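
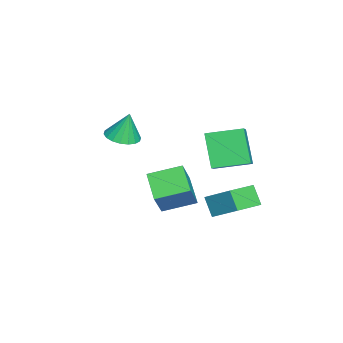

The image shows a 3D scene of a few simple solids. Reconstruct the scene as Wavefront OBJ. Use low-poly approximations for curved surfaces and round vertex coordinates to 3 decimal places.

v -1.077 -0.438 -1.443
v -2.331 -1.035 -0.668
v -1.523 1.102 -0.978
v -2.777 0.506 -0.203
v -0.163 -0.586 -0.077
v -1.417 -1.182 0.698
v -0.609 0.955 0.388
v -1.863 0.358 1.163
v -3.694 -2.781 1.66
v -3.219 -2.067 1.51
v -3.746 -2.439 3.12
v -3.582 -1.94 1.467
v -3.967 -1.979 1.463
v -4.298 -2.177 1.497
v -4.509 -2.494 1.564
v -4.559 -2.869 1.649
v -4.437 -3.226 1.737
v -4.168 -3.494 1.81
v -3.805 -3.622 1.853
v -3.42 -3.583 1.858
v -3.089 -3.385 1.823
v -2.878 -3.067 1.757
v -2.828 -2.693 1.671
v -2.95 -2.336 1.583
v -0.072 2.071 2.264
v -1.029 1.596 3.799
v -0.382 3.713 2.579
v -1.339 3.238 4.114
v 1.019 2.142 2.966
v 0.062 1.667 4.501
v 0.709 3.784 3.281
v -0.248 3.309 4.816
v -3.494 2.515 -2.616
v -4.032 2.066 -1.704
v -2.861 3.77 -1.624
v -3.399 3.321 -0.712
v -2.241 1.639 -2.308
v -2.779 1.19 -1.396
v -1.608 2.894 -1.316
v -2.146 2.445 -0.404
f 2 4 1
f 5 2 1
f 1 4 3
f 3 5 1
f 2 8 4
f 6 2 5
f 6 8 2
f 4 8 3
f 7 5 3
f 3 8 7
f 7 6 5
f 8 6 7
f 10 9 12
f 10 12 11
f 12 9 13
f 12 13 11
f 13 9 14
f 13 14 11
f 14 9 15
f 14 15 11
f 15 9 16
f 15 16 11
f 16 9 17
f 16 17 11
f 17 9 18
f 17 18 11
f 18 9 19
f 18 19 11
f 19 9 20
f 19 20 11
f 20 9 21
f 20 21 11
f 21 9 22
f 21 22 11
f 22 9 23
f 22 23 11
f 23 9 24
f 23 24 11
f 24 9 10
f 24 10 11
f 26 28 25
f 29 26 25
f 25 28 27
f 27 29 25
f 26 32 28
f 30 26 29
f 30 32 26
f 28 32 27
f 31 29 27
f 27 32 31
f 31 30 29
f 32 30 31
f 34 36 33
f 37 34 33
f 33 36 35
f 35 37 33
f 34 40 36
f 38 34 37
f 38 40 34
f 36 40 35
f 39 37 35
f 35 40 39
f 39 38 37
f 40 38 39



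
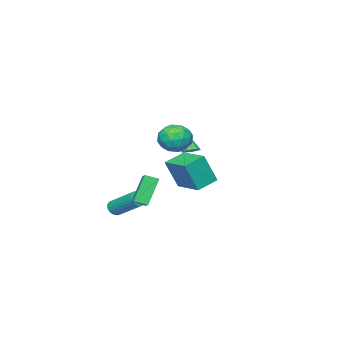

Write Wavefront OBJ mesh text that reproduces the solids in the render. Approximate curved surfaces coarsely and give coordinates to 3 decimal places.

v 1.241 -0.658 -1.215
v 1.721 -1.243 -0.957
v 2.305 0.506 -0.555
v 2.786 -0.079 -0.297
v 2.174 -0.601 -2.823
v 2.655 -1.186 -2.565
v 3.239 0.563 -2.163
v 3.719 -0.022 -1.905
v 1.936 2.805 0.11
v 2.481 2.382 1.816
v 2.411 4.6 0.404
v 2.956 4.177 2.11
v 3.124 2.563 -0.33
v 3.669 2.14 1.376
v 3.599 4.358 -0.036
v 4.144 3.935 1.67
v -3.101 -2.064 -0.498
v -2.566 -2.16 -0.417
v -3.379 -2.636 0.658
v -2.613 -1.904 -0.302
v -2.791 -1.691 -0.239
v -3.052 -1.578 -0.246
v -3.326 -1.595 -0.321
v -3.54 -1.738 -0.443
v -3.636 -1.968 -0.58
v -3.589 -2.224 -0.695
v -3.411 -2.437 -0.757
v -3.15 -2.55 -0.751
v -2.876 -2.533 -0.676
v -2.662 -2.391 -0.554
v 0.975 -4.02 -4.236
v 1.497 -4.09 -4.117
v 1.467 -2.371 -2.964
v 0.945 -2.3 -3.084
v 1.51 -3.973 -4.292
v 1.48 -2.254 -3.139
v 1.442 -3.863 -4.458
v 1.412 -2.144 -3.305
v 1.303 -3.777 -4.59
v 1.273 -2.058 -3.437
v 1.114 -3.727 -4.669
v 1.083 -2.008 -3.516
v 0.904 -3.722 -4.682
v 0.873 -2.003 -3.529
v 0.704 -3.763 -4.627
v 0.674 -2.044 -3.474
v 0.546 -3.842 -4.512
v 0.516 -2.123 -3.359
v 0.453 -3.949 -4.356
v 0.423 -2.23 -3.203
v 0.44 -4.066 -4.181
v 0.41 -2.347 -3.028
v 0.508 -4.176 -4.015
v 0.478 -2.457 -2.862
v 0.647 -4.262 -3.883
v 0.617 -2.543 -2.73
v 0.837 -4.312 -3.804
v 0.806 -2.593 -2.651
v 1.047 -4.317 -3.791
v 1.016 -2.598 -2.638
v 1.246 -4.276 -3.846
v 1.216 -2.557 -2.693
v 1.404 -4.197 -3.961
v 1.374 -2.478 -2.808
v 3.434 3.605 3.905
v 4.401 3.564 3.897
v 3.379 2.536 2.763
v 4.346 2.495 2.755
v 3.854 2.149 3.512
v 3.888 2.809 4.218
v 3.892 3.291 2.442
v 3.926 3.951 3.148
v 4.684 3.37 2.992
v 4.66 2.664 3.654
v 3.12 3.436 3.006
v 3.096 2.73 3.668
v 3.922 3.678 4.001
v 3.858 2.422 2.659
v 3.568 2.218 3.104
v 4.137 2.194 3.099
v 3.621 3.235 4.19
v 4.189 3.211 4.185
v 3.867 2.379 3.959
v 3.591 2.889 2.475
v 4.159 2.865 2.47
v 3.643 3.906 3.561
v 4.212 3.882 3.556
v 3.913 3.721 2.701
v 4.657 3.54 3.465
v 4.624 2.912 2.793
v 4.358 3.379 2.61
v 4.378 3.768 3.024
v 4.643 3.125 3.853
v 4.61 2.497 3.182
v 4.321 2.294 3.627
v 4.341 2.682 4.042
v 4.809 3.011 3.322
v 3.17 3.603 3.478
v 3.137 2.975 2.807
v 3.439 3.418 2.618
v 3.459 3.806 3.033
v 3.156 3.188 3.867
v 3.123 2.56 3.195
v 3.402 2.332 3.636
v 3.422 2.721 4.05
v 2.971 3.089 3.338
f 2 4 1
f 5 2 1
f 1 4 3
f 3 5 1
f 2 8 4
f 6 2 5
f 6 8 2
f 4 8 3
f 7 5 3
f 3 8 7
f 7 6 5
f 8 6 7
f 10 12 9
f 13 10 9
f 9 12 11
f 11 13 9
f 10 16 12
f 14 10 13
f 14 16 10
f 12 16 11
f 15 13 11
f 11 16 15
f 15 14 13
f 16 14 15
f 18 17 20
f 18 20 19
f 20 17 21
f 20 21 19
f 21 17 22
f 21 22 19
f 22 17 23
f 22 23 19
f 23 17 24
f 23 24 19
f 24 17 25
f 24 25 19
f 25 17 26
f 25 26 19
f 26 17 27
f 26 27 19
f 27 17 28
f 27 28 19
f 28 17 29
f 28 29 19
f 29 17 30
f 29 30 19
f 30 17 18
f 30 18 19
f 32 31 35
f 32 35 33
f 33 35 36
f 33 36 34
f 35 31 37
f 35 37 36
f 36 37 38
f 36 38 34
f 37 31 39
f 37 39 38
f 38 39 40
f 38 40 34
f 39 31 41
f 39 41 40
f 40 41 42
f 40 42 34
f 41 31 43
f 41 43 42
f 42 43 44
f 42 44 34
f 43 31 45
f 43 45 44
f 44 45 46
f 44 46 34
f 45 31 47
f 45 47 46
f 46 47 48
f 46 48 34
f 47 31 49
f 47 49 48
f 48 49 50
f 48 50 34
f 49 31 51
f 49 51 50
f 50 51 52
f 50 52 34
f 51 31 53
f 51 53 52
f 52 53 54
f 52 54 34
f 53 31 55
f 53 55 54
f 54 55 56
f 54 56 34
f 55 31 57
f 55 57 56
f 56 57 58
f 56 58 34
f 57 31 59
f 57 59 58
f 58 59 60
f 58 60 34
f 59 31 61
f 59 61 60
f 60 61 62
f 60 62 34
f 61 31 63
f 61 63 62
f 62 63 64
f 62 64 34
f 63 31 32
f 63 32 64
f 64 32 33
f 64 33 34
f 65 102 81
f 102 76 105
f 81 105 70
f 102 105 81
f 65 81 77
f 81 70 82
f 77 82 66
f 81 82 77
f 65 77 86
f 77 66 87
f 86 87 72
f 77 87 86
f 65 86 98
f 86 72 101
f 98 101 75
f 86 101 98
f 65 98 102
f 98 75 106
f 102 106 76
f 98 106 102
f 66 82 93
f 82 70 96
f 93 96 74
f 82 96 93
f 70 105 83
f 105 76 104
f 83 104 69
f 105 104 83
f 76 106 103
f 106 75 99
f 103 99 67
f 106 99 103
f 75 101 100
f 101 72 88
f 100 88 71
f 101 88 100
f 72 87 92
f 87 66 89
f 92 89 73
f 87 89 92
f 68 94 80
f 94 74 95
f 80 95 69
f 94 95 80
f 68 80 78
f 80 69 79
f 78 79 67
f 80 79 78
f 68 78 85
f 78 67 84
f 85 84 71
f 78 84 85
f 68 85 90
f 85 71 91
f 90 91 73
f 85 91 90
f 68 90 94
f 90 73 97
f 94 97 74
f 90 97 94
f 69 95 83
f 95 74 96
f 83 96 70
f 95 96 83
f 67 79 103
f 79 69 104
f 103 104 76
f 79 104 103
f 71 84 100
f 84 67 99
f 100 99 75
f 84 99 100
f 73 91 92
f 91 71 88
f 92 88 72
f 91 88 92
f 74 97 93
f 97 73 89
f 93 89 66
f 97 89 93



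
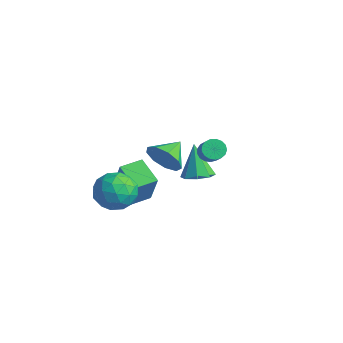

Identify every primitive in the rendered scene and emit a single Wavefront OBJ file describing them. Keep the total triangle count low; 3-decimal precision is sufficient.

v 2.37 -0.262 2.332
v 2.789 -0.183 1.924
v 3.589 -0.519 2.68
v 3.17 -0.598 3.088
v 2.773 0.068 2.053
v 3.572 -0.268 2.809
v 2.664 0.243 2.246
v 3.463 -0.093 3.002
v 2.487 0.302 2.459
v 3.286 -0.034 3.215
v 2.284 0.232 2.643
v 3.084 -0.104 3.398
v 2.101 0.049 2.755
v 2.9 -0.287 3.511
v 1.98 -0.205 2.77
v 2.779 -0.541 3.526
v 1.948 -0.473 2.686
v 2.747 -0.809 3.441
v 2.012 -0.692 2.52
v 2.812 -1.028 3.276
v 2.159 -0.813 2.311
v 2.958 -1.148 3.067
v 2.355 -0.807 2.107
v 3.154 -1.143 2.863
v 2.553 -0.677 1.954
v 3.352 -1.013 2.71
v 2.71 -0.452 1.889
v 3.509 -0.787 2.644
v 1.27 -2.077 1.962
v 1.642 -1.629 1.137
v 0.91 -0.863 2.458
v 0.976 -1.787 1.04
v 0.448 -2.08 1.374
v 0.304 -2.372 1.984
v 0.612 -2.526 2.583
v 1.227 -2.47 2.891
v 1.863 -2.23 2.765
v 2.221 -1.919 2.262
v 2.134 -1.681 1.619
v -2.29 2.578 -3.253
v -1.466 2.713 -2.944
v -3.03 2.862 -1.407
v -1.764 3.289 -3.152
v -2.37 3.448 -3.42
v -2.929 3.097 -3.59
v -3.113 2.442 -3.563
v -2.815 1.866 -3.354
v -2.209 1.707 -3.087
v -1.65 2.058 -2.917
v -4.45 -1.077 -3.622
v -3.543 -1.284 -1.694
v -4.339 0.185 -3.538
v -3.433 -0.022 -1.611
v -3.007 -1.158 -4.309
v -2.101 -1.365 -2.382
v -2.897 0.104 -4.226
v -1.99 -0.103 -2.298
v -3.095 -2.149 -2.024
v -2.35 -2.071 -1.088
v -1.73 -3.089 -3.032
v -0.985 -3.011 -2.096
v -1.953 -3.716 -2.035
v -2.796 -3.135 -1.412
v -1.284 -2.025 -2.708
v -2.127 -1.444 -2.085
v -1.231 -1.994 -1.511
v -1.644 -3.04 -1.095
v -2.436 -2.12 -3.025
v -2.849 -3.166 -2.609
v -2.842 -2.027 -1.468
v -1.238 -3.133 -2.652
v -1.807 -3.547 -2.616
v -1.369 -3.502 -2.066
v -3.104 -2.653 -1.658
v -2.667 -2.607 -1.108
v -2.433 -3.574 -1.664
v -1.413 -2.553 -3.012
v -0.976 -2.507 -2.462
v -2.711 -1.658 -2.054
v -2.273 -1.613 -1.504
v -1.647 -1.586 -2.456
v -1.746 -1.937 -1.166
v -0.944 -2.489 -1.758
v -1.12 -1.91 -2.118
v -1.615 -1.568 -1.752
v -1.989 -2.551 -0.921
v -1.187 -3.104 -1.514
v -1.756 -3.518 -1.478
v -2.252 -3.177 -1.112
v -1.332 -2.506 -1.17
v -2.893 -2.056 -2.606
v -2.091 -2.609 -3.199
v -1.828 -1.983 -3.008
v -2.324 -1.642 -2.642
v -3.136 -2.671 -2.362
v -2.334 -3.223 -2.954
v -2.465 -3.592 -2.368
v -2.96 -3.25 -2.002
v -2.748 -2.654 -2.95
f 2 1 5
f 2 5 3
f 3 5 6
f 3 6 4
f 5 1 7
f 5 7 6
f 6 7 8
f 6 8 4
f 7 1 9
f 7 9 8
f 8 9 10
f 8 10 4
f 9 1 11
f 9 11 10
f 10 11 12
f 10 12 4
f 11 1 13
f 11 13 12
f 12 13 14
f 12 14 4
f 13 1 15
f 13 15 14
f 14 15 16
f 14 16 4
f 15 1 17
f 15 17 16
f 16 17 18
f 16 18 4
f 17 1 19
f 17 19 18
f 18 19 20
f 18 20 4
f 19 1 21
f 19 21 20
f 20 21 22
f 20 22 4
f 21 1 23
f 21 23 22
f 22 23 24
f 22 24 4
f 23 1 25
f 23 25 24
f 24 25 26
f 24 26 4
f 25 1 27
f 25 27 26
f 26 27 28
f 26 28 4
f 27 1 2
f 27 2 28
f 28 2 3
f 28 3 4
f 30 29 32
f 30 32 31
f 32 29 33
f 32 33 31
f 33 29 34
f 33 34 31
f 34 29 35
f 34 35 31
f 35 29 36
f 35 36 31
f 36 29 37
f 36 37 31
f 37 29 38
f 37 38 31
f 38 29 39
f 38 39 31
f 39 29 30
f 39 30 31
f 41 40 43
f 41 43 42
f 43 40 44
f 43 44 42
f 44 40 45
f 44 45 42
f 45 40 46
f 45 46 42
f 46 40 47
f 46 47 42
f 47 40 48
f 47 48 42
f 48 40 49
f 48 49 42
f 49 40 41
f 49 41 42
f 51 53 50
f 54 51 50
f 50 53 52
f 52 54 50
f 51 57 53
f 55 51 54
f 55 57 51
f 53 57 52
f 56 54 52
f 52 57 56
f 56 55 54
f 57 55 56
f 58 95 74
f 95 69 98
f 74 98 63
f 95 98 74
f 58 74 70
f 74 63 75
f 70 75 59
f 74 75 70
f 58 70 79
f 70 59 80
f 79 80 65
f 70 80 79
f 58 79 91
f 79 65 94
f 91 94 68
f 79 94 91
f 58 91 95
f 91 68 99
f 95 99 69
f 91 99 95
f 59 75 86
f 75 63 89
f 86 89 67
f 75 89 86
f 63 98 76
f 98 69 97
f 76 97 62
f 98 97 76
f 69 99 96
f 99 68 92
f 96 92 60
f 99 92 96
f 68 94 93
f 94 65 81
f 93 81 64
f 94 81 93
f 65 80 85
f 80 59 82
f 85 82 66
f 80 82 85
f 61 87 73
f 87 67 88
f 73 88 62
f 87 88 73
f 61 73 71
f 73 62 72
f 71 72 60
f 73 72 71
f 61 71 78
f 71 60 77
f 78 77 64
f 71 77 78
f 61 78 83
f 78 64 84
f 83 84 66
f 78 84 83
f 61 83 87
f 83 66 90
f 87 90 67
f 83 90 87
f 62 88 76
f 88 67 89
f 76 89 63
f 88 89 76
f 60 72 96
f 72 62 97
f 96 97 69
f 72 97 96
f 64 77 93
f 77 60 92
f 93 92 68
f 77 92 93
f 66 84 85
f 84 64 81
f 85 81 65
f 84 81 85
f 67 90 86
f 90 66 82
f 86 82 59
f 90 82 86



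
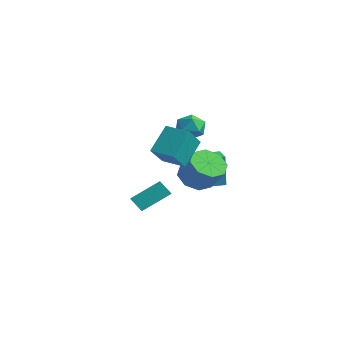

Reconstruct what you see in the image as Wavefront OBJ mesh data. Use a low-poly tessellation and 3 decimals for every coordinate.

v -2.094 1.102 2.434
v -1.374 0.743 2.022
v -2.366 -0.183 3.078
v -1.646 -0.542 2.666
v -1.533 0.078 3.315
v -1.365 0.872 2.917
v -2.375 -0.312 2.183
v -2.207 0.482 1.785
v -1.547 -0.131 1.867
v -1.027 0.11 2.566
v -2.713 0.45 2.534
v -2.193 0.691 3.233
v 1.066 -5.202 3.58
v 0.815 -3.933 4.818
v 0.773 -4.141 2.433
v 0.521 -2.872 3.67
v 2.399 -4.888 3.53
v 2.147 -3.619 4.767
v 2.105 -3.827 2.382
v 1.854 -2.558 3.62
v -0.212 -0.914 -0.106
v 0.54 -1.398 -0.675
v 1.524 -1.41 0.638
v 0.772 -0.926 1.206
v 0.597 -0.59 -0.709
v 1.581 -0.602 0.603
v 0.18 0.029 -0.391
v 1.164 0.017 0.921
v -0.467 0.095 0.094
v 0.517 0.083 1.407
v -0.964 -0.43 0.462
v 0.02 -0.442 1.775
v -1.021 -1.238 0.497
v -0.037 -1.25 1.809
v -0.604 -1.857 0.179
v 0.38 -1.869 1.491
v 0.043 -1.923 -0.307
v 1.027 -1.935 1.006
v -2.284 0.53 -1.793
v -2.424 0.57 0.232
v -1.416 2.107 -1.764
v -1.556 2.147 0.261
v -1.384 0.033 -1.721
v -1.524 0.073 0.304
v -0.516 1.61 -1.692
v -0.656 1.65 0.333
v -3.77 -2.267 -2.591
v -3.134 -0.735 -1.585
v -4.459 -1.653 -3.09
v -3.823 -0.121 -2.085
v -3.077 -2.079 -3.315
v -2.441 -0.547 -2.31
v -3.766 -1.465 -3.815
v -3.13 0.067 -2.809
f 1 12 6
f 1 6 2
f 1 2 8
f 1 8 11
f 1 11 12
f 2 6 10
f 6 12 5
f 12 11 3
f 11 8 7
f 8 2 9
f 4 10 5
f 4 5 3
f 4 3 7
f 4 7 9
f 4 9 10
f 5 10 6
f 3 5 12
f 7 3 11
f 9 7 8
f 10 9 2
f 14 16 13
f 17 14 13
f 13 16 15
f 15 17 13
f 14 20 16
f 18 14 17
f 18 20 14
f 16 20 15
f 19 17 15
f 15 20 19
f 19 18 17
f 20 18 19
f 22 21 25
f 22 25 23
f 23 25 26
f 23 26 24
f 25 21 27
f 25 27 26
f 26 27 28
f 26 28 24
f 27 21 29
f 27 29 28
f 28 29 30
f 28 30 24
f 29 21 31
f 29 31 30
f 30 31 32
f 30 32 24
f 31 21 33
f 31 33 32
f 32 33 34
f 32 34 24
f 33 21 35
f 33 35 34
f 34 35 36
f 34 36 24
f 35 21 37
f 35 37 36
f 36 37 38
f 36 38 24
f 37 21 22
f 37 22 38
f 38 22 23
f 38 23 24
f 40 42 39
f 43 40 39
f 39 42 41
f 41 43 39
f 40 46 42
f 44 40 43
f 44 46 40
f 42 46 41
f 45 43 41
f 41 46 45
f 45 44 43
f 46 44 45
f 48 50 47
f 51 48 47
f 47 50 49
f 49 51 47
f 48 54 50
f 52 48 51
f 52 54 48
f 50 54 49
f 53 51 49
f 49 54 53
f 53 52 51
f 54 52 53



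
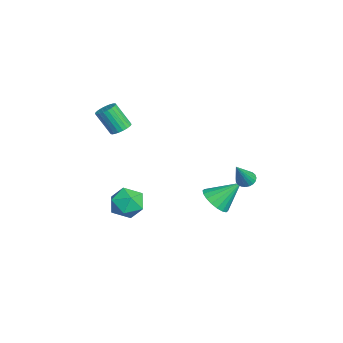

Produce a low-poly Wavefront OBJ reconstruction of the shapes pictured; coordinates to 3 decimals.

v 0.861 4.313 -0.528
v 1.352 4.205 -0.857
v 1.799 3.587 1.108
v 1.393 4.438 -0.777
v 1.342 4.649 -0.654
v 1.209 4.802 -0.509
v 1.015 4.871 -0.368
v 0.795 4.843 -0.254
v 0.586 4.723 -0.188
v 0.425 4.533 -0.18
v 0.339 4.305 -0.232
v 0.344 4.078 -0.336
v 0.438 3.891 -0.473
v 0.606 3.778 -0.619
v 0.817 3.757 -0.749
v 1.037 3.833 -0.841
v 1.226 3.991 -0.879
v -0.68 -2.476 3.128
v -0.05 -2.414 3.35
v -0.471 -3.221 4.773
v -1.1 -3.284 4.552
v -0.169 -2.181 3.447
v -0.59 -2.989 4.87
v -0.376 -1.999 3.488
v -0.797 -2.807 4.912
v -0.636 -1.9 3.468
v -1.057 -2.708 4.891
v -0.903 -1.901 3.389
v -1.324 -2.709 4.812
v -1.131 -2.001 3.265
v -1.552 -2.808 4.688
v -1.282 -2.183 3.117
v -1.703 -2.991 4.54
v -1.328 -2.416 2.971
v -1.749 -3.223 4.394
v -1.262 -2.659 2.852
v -1.683 -3.467 4.276
v -1.095 -2.871 2.781
v -1.516 -3.678 4.205
v -0.857 -3.014 2.77
v -1.278 -3.822 4.194
v -0.588 -3.065 2.821
v -1.009 -3.872 4.245
v -0.334 -3.013 2.925
v -0.755 -3.821 4.349
v -0.141 -2.869 3.065
v -0.562 -3.677 4.488
v -0.04 -2.657 3.215
v -0.461 -3.465 4.638
v 0.469 -2.114 -1.39
v 1.326 -1.518 -0.941
v 1.674 -3.282 -2.139
v 2.531 -2.686 -1.69
v 1.838 -3.281 -1.015
v 1.094 -2.56 -0.552
v 1.906 -2.24 -2.528
v 1.162 -1.519 -2.065
v 2.214 -1.596 -1.645
v 2.172 -2.24 -0.71
v 0.828 -2.56 -2.37
v 0.786 -3.204 -1.435
v -1.411 2.939 -3.674
v -0.82 2.332 -3.053
v -1.389 4.401 -2.266
v -0.502 2.567 -3.302
v -0.364 2.876 -3.624
v -0.433 3.197 -3.957
v -0.696 3.467 -4.233
v -1.1 3.632 -4.399
v -1.566 3.66 -4.421
v -2.001 3.546 -4.295
v -2.319 3.311 -4.046
v -2.458 3.002 -3.724
v -2.388 2.681 -3.391
v -2.126 2.411 -3.115
v -1.721 2.246 -2.949
v -1.255 2.217 -2.927
f 2 1 4
f 2 4 3
f 4 1 5
f 4 5 3
f 5 1 6
f 5 6 3
f 6 1 7
f 6 7 3
f 7 1 8
f 7 8 3
f 8 1 9
f 8 9 3
f 9 1 10
f 9 10 3
f 10 1 11
f 10 11 3
f 11 1 12
f 11 12 3
f 12 1 13
f 12 13 3
f 13 1 14
f 13 14 3
f 14 1 15
f 14 15 3
f 15 1 16
f 15 16 3
f 16 1 17
f 16 17 3
f 17 1 2
f 17 2 3
f 19 18 22
f 19 22 20
f 20 22 23
f 20 23 21
f 22 18 24
f 22 24 23
f 23 24 25
f 23 25 21
f 24 18 26
f 24 26 25
f 25 26 27
f 25 27 21
f 26 18 28
f 26 28 27
f 27 28 29
f 27 29 21
f 28 18 30
f 28 30 29
f 29 30 31
f 29 31 21
f 30 18 32
f 30 32 31
f 31 32 33
f 31 33 21
f 32 18 34
f 32 34 33
f 33 34 35
f 33 35 21
f 34 18 36
f 34 36 35
f 35 36 37
f 35 37 21
f 36 18 38
f 36 38 37
f 37 38 39
f 37 39 21
f 38 18 40
f 38 40 39
f 39 40 41
f 39 41 21
f 40 18 42
f 40 42 41
f 41 42 43
f 41 43 21
f 42 18 44
f 42 44 43
f 43 44 45
f 43 45 21
f 44 18 46
f 44 46 45
f 45 46 47
f 45 47 21
f 46 18 48
f 46 48 47
f 47 48 49
f 47 49 21
f 48 18 19
f 48 19 49
f 49 19 20
f 49 20 21
f 50 61 55
f 50 55 51
f 50 51 57
f 50 57 60
f 50 60 61
f 51 55 59
f 55 61 54
f 61 60 52
f 60 57 56
f 57 51 58
f 53 59 54
f 53 54 52
f 53 52 56
f 53 56 58
f 53 58 59
f 54 59 55
f 52 54 61
f 56 52 60
f 58 56 57
f 59 58 51
f 63 62 65
f 63 65 64
f 65 62 66
f 65 66 64
f 66 62 67
f 66 67 64
f 67 62 68
f 67 68 64
f 68 62 69
f 68 69 64
f 69 62 70
f 69 70 64
f 70 62 71
f 70 71 64
f 71 62 72
f 71 72 64
f 72 62 73
f 72 73 64
f 73 62 74
f 73 74 64
f 74 62 75
f 74 75 64
f 75 62 76
f 75 76 64
f 76 62 77
f 76 77 64
f 77 62 63
f 77 63 64



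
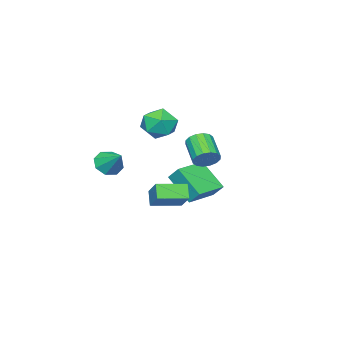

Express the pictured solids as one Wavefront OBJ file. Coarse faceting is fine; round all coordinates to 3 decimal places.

v -0.435 -1.774 3.437
v 0.272 -2.661 3.663
v -1.852 -2.699 4.237
v -1.145 -3.586 4.463
v -1.011 -2.584 5.023
v -0.136 -2.012 4.529
v -1.444 -3.348 3.371
v -0.569 -2.776 2.877
v -0.352 -3.634 3.622
v -0.084 -3.161 4.643
v -1.496 -2.199 3.257
v -1.228 -1.726 4.278
v -0.597 -3.271 -1.214
v 0.137 -2.183 -0.133
v -1.975 -2.174 -1.383
v -1.242 -1.086 -0.302
v -0.118 -2.794 -2.018
v 0.615 -1.706 -0.937
v -1.497 -1.697 -2.187
v -0.763 -0.609 -1.106
v -4.494 -1.796 -2.414
v -4.663 -3.398 -0.945
v -4.438 -1.043 -1.587
v -4.608 -2.645 -0.117
v -2.532 -1.975 -2.383
v -2.702 -3.577 -0.913
v -2.477 -1.222 -1.555
v -2.646 -2.824 -0.086
v 3.406 -2.694 2.326
v 4.009 -2.427 1.758
v 3.794 -1.506 3.294
v 3.416 -2.146 1.65
v 2.817 -2.185 1.938
v 2.563 -2.522 2.453
v 2.804 -2.96 2.894
v 3.397 -3.242 3.002
v 3.996 -3.202 2.714
v 4.25 -2.865 2.199
v -0.234 0.944 2.339
v 0.225 1.06 2.947
v -0.628 -0.089 3.809
v -1.086 -0.204 3.201
v -0.076 1.318 2.994
v -0.928 0.169 3.855
v -0.418 1.476 2.865
v -1.271 0.327 3.726
v -0.711 1.491 2.596
v -1.564 0.342 3.457
v -0.876 1.36 2.257
v -1.729 0.211 3.119
v -0.869 1.118 1.941
v -1.722 -0.031 2.802
v -0.692 0.829 1.731
v -1.545 -0.32 2.593
v -0.392 0.571 1.685
v -1.244 -0.578 2.546
v -0.049 0.413 1.814
v -0.902 -0.736 2.675
v 0.244 0.398 2.083
v -0.609 -0.751 2.944
v 0.409 0.529 2.421
v -0.444 -0.62 3.283
v 0.402 0.771 2.738
v -0.451 -0.378 3.599
f 1 12 6
f 1 6 2
f 1 2 8
f 1 8 11
f 1 11 12
f 2 6 10
f 6 12 5
f 12 11 3
f 11 8 7
f 8 2 9
f 4 10 5
f 4 5 3
f 4 3 7
f 4 7 9
f 4 9 10
f 5 10 6
f 3 5 12
f 7 3 11
f 9 7 8
f 10 9 2
f 14 16 13
f 17 14 13
f 13 16 15
f 15 17 13
f 14 20 16
f 18 14 17
f 18 20 14
f 16 20 15
f 19 17 15
f 15 20 19
f 19 18 17
f 20 18 19
f 22 24 21
f 25 22 21
f 21 24 23
f 23 25 21
f 22 28 24
f 26 22 25
f 26 28 22
f 24 28 23
f 27 25 23
f 23 28 27
f 27 26 25
f 28 26 27
f 30 29 32
f 30 32 31
f 32 29 33
f 32 33 31
f 33 29 34
f 33 34 31
f 34 29 35
f 34 35 31
f 35 29 36
f 35 36 31
f 36 29 37
f 36 37 31
f 37 29 38
f 37 38 31
f 38 29 30
f 38 30 31
f 40 39 43
f 40 43 41
f 41 43 44
f 41 44 42
f 43 39 45
f 43 45 44
f 44 45 46
f 44 46 42
f 45 39 47
f 45 47 46
f 46 47 48
f 46 48 42
f 47 39 49
f 47 49 48
f 48 49 50
f 48 50 42
f 49 39 51
f 49 51 50
f 50 51 52
f 50 52 42
f 51 39 53
f 51 53 52
f 52 53 54
f 52 54 42
f 53 39 55
f 53 55 54
f 54 55 56
f 54 56 42
f 55 39 57
f 55 57 56
f 56 57 58
f 56 58 42
f 57 39 59
f 57 59 58
f 58 59 60
f 58 60 42
f 59 39 61
f 59 61 60
f 60 61 62
f 60 62 42
f 61 39 63
f 61 63 62
f 62 63 64
f 62 64 42
f 63 39 40
f 63 40 64
f 64 40 41
f 64 41 42



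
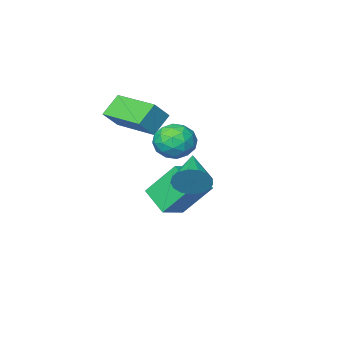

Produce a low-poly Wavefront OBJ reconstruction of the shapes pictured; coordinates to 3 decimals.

v 2.053 -1.802 0.052
v 2.736 -1.758 0.61
v 2.724 -2.822 -0.69
v 3.407 -2.778 -0.132
v 2.633 -3.104 0.141
v 2.218 -2.474 0.6
v 3.242 -2.106 -0.68
v 2.827 -1.476 -0.221
v 3.471 -1.947 0.158
v 3.095 -2.564 0.665
v 2.365 -2.016 -0.745
v 1.989 -2.633 -0.238
v 2.336 -1.691 0.397
v 3.124 -2.889 -0.477
v 2.67 -3.081 -0.316
v 3.071 -3.056 0.012
v 2.031 -2.111 0.391
v 2.433 -2.086 0.719
v 2.372 -2.877 0.443
v 3.027 -2.494 -0.799
v 3.429 -2.469 -0.471
v 2.389 -1.524 -0.092
v 2.79 -1.499 0.236
v 3.088 -1.703 -0.523
v 3.169 -1.776 0.458
v 3.563 -2.375 0.022
v 3.466 -1.98 -0.3
v 3.222 -1.609 -0.03
v 2.948 -2.138 0.757
v 3.342 -2.738 0.32
v 2.888 -2.93 0.481
v 2.644 -2.559 0.751
v 3.38 -2.249 0.491
v 2.118 -1.842 -0.4
v 2.512 -2.442 -0.837
v 2.816 -2.021 -0.831
v 2.572 -1.65 -0.561
v 1.897 -2.205 -0.102
v 2.291 -2.804 -0.538
v 2.238 -2.971 -0.05
v 1.994 -2.6 0.22
v 2.08 -2.331 -0.571
v 4.027 -4.26 0.401
v 3.25 -4.452 1.155
v 3.641 -2.26 0.512
v 2.864 -2.452 1.266
v 4.716 -4.168 1.134
v 3.939 -4.36 1.888
v 4.33 -2.168 1.245
v 3.553 -2.36 1.999
v 1.709 -2.487 -1.701
v 2.809 -2.154 -1.261
v 1.64 -1.359 -2.383
v 2.74 -1.026 -1.944
v 2.52 -3.294 -3.116
v 3.62 -2.961 -2.677
v 2.451 -2.166 -3.799
v 3.551 -1.833 -3.359
v 4.217 1.222 -0.385
v 4.44 0.85 -0.997
v 3.263 -0.222 0.145
v 4.692 0.773 -0.754
v 4.835 0.798 -0.426
v 4.837 0.921 -0.088
v 4.697 1.113 0.181
v 4.447 1.329 0.321
v 4.144 1.521 0.299
v 3.859 1.644 0.12
v 3.655 1.671 -0.174
v 3.58 1.595 -0.517
v 3.651 1.433 -0.83
v 3.852 1.223 -1.04
v 4.137 1.012 -1.101
f 1 38 17
f 38 12 41
f 17 41 6
f 38 41 17
f 1 17 13
f 17 6 18
f 13 18 2
f 17 18 13
f 1 13 22
f 13 2 23
f 22 23 8
f 13 23 22
f 1 22 34
f 22 8 37
f 34 37 11
f 22 37 34
f 1 34 38
f 34 11 42
f 38 42 12
f 34 42 38
f 2 18 29
f 18 6 32
f 29 32 10
f 18 32 29
f 6 41 19
f 41 12 40
f 19 40 5
f 41 40 19
f 12 42 39
f 42 11 35
f 39 35 3
f 42 35 39
f 11 37 36
f 37 8 24
f 36 24 7
f 37 24 36
f 8 23 28
f 23 2 25
f 28 25 9
f 23 25 28
f 4 30 16
f 30 10 31
f 16 31 5
f 30 31 16
f 4 16 14
f 16 5 15
f 14 15 3
f 16 15 14
f 4 14 21
f 14 3 20
f 21 20 7
f 14 20 21
f 4 21 26
f 21 7 27
f 26 27 9
f 21 27 26
f 4 26 30
f 26 9 33
f 30 33 10
f 26 33 30
f 5 31 19
f 31 10 32
f 19 32 6
f 31 32 19
f 3 15 39
f 15 5 40
f 39 40 12
f 15 40 39
f 7 20 36
f 20 3 35
f 36 35 11
f 20 35 36
f 9 27 28
f 27 7 24
f 28 24 8
f 27 24 28
f 10 33 29
f 33 9 25
f 29 25 2
f 33 25 29
f 44 46 43
f 47 44 43
f 43 46 45
f 45 47 43
f 44 50 46
f 48 44 47
f 48 50 44
f 46 50 45
f 49 47 45
f 45 50 49
f 49 48 47
f 50 48 49
f 52 54 51
f 55 52 51
f 51 54 53
f 53 55 51
f 52 58 54
f 56 52 55
f 56 58 52
f 54 58 53
f 57 55 53
f 53 58 57
f 57 56 55
f 58 56 57
f 60 59 62
f 60 62 61
f 62 59 63
f 62 63 61
f 63 59 64
f 63 64 61
f 64 59 65
f 64 65 61
f 65 59 66
f 65 66 61
f 66 59 67
f 66 67 61
f 67 59 68
f 67 68 61
f 68 59 69
f 68 69 61
f 69 59 70
f 69 70 61
f 70 59 71
f 70 71 61
f 71 59 72
f 71 72 61
f 72 59 73
f 72 73 61
f 73 59 60
f 73 60 61



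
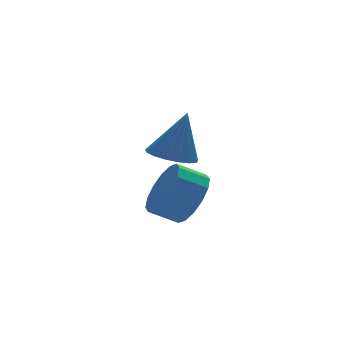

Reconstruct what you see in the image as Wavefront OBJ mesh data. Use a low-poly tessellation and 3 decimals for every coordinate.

v -0.958 1.725 1.404
v -0.218 1.901 1.191
v -0.482 1.695 3.036
v -0.38 2.238 1.245
v -0.673 2.459 1.335
v -1.033 2.511 1.44
v -1.375 2.383 1.538
v -1.622 2.104 1.605
v -1.716 1.739 1.626
v -1.638 1.37 1.596
v -1.403 1.083 1.522
v -1.067 0.943 1.421
v -0.705 0.982 1.317
v -0.402 1.191 1.232
v -0.226 1.523 1.187
v 0.3 3.186 -1.002
v 0.81 3.841 -0.41
v -0.071 4.069 0.095
v -0.58 3.414 -0.498
v 0.647 4.128 -0.822
v -0.233 4.356 -0.318
v 0.392 4.162 -1.283
v -0.488 4.39 -0.779
v 0.112 3.935 -1.669
v -0.768 4.163 -1.164
v -0.118 3.507 -1.876
v -0.998 3.735 -1.371
v -0.235 2.993 -1.849
v -1.115 3.221 -1.344
v -0.209 2.531 -1.595
v -1.09 2.759 -1.09
v -0.047 2.244 -1.182
v -0.927 2.472 -0.678
v 0.208 2.21 -0.721
v -0.672 2.438 -0.217
v 0.488 2.437 -0.336
v -0.392 2.665 0.169
v 0.718 2.865 -0.129
v -0.162 3.093 0.376
v 0.835 3.379 -0.156
v -0.045 3.607 0.349
f 2 1 4
f 2 4 3
f 4 1 5
f 4 5 3
f 5 1 6
f 5 6 3
f 6 1 7
f 6 7 3
f 7 1 8
f 7 8 3
f 8 1 9
f 8 9 3
f 9 1 10
f 9 10 3
f 10 1 11
f 10 11 3
f 11 1 12
f 11 12 3
f 12 1 13
f 12 13 3
f 13 1 14
f 13 14 3
f 14 1 15
f 14 15 3
f 15 1 2
f 15 2 3
f 17 16 20
f 17 20 18
f 18 20 21
f 18 21 19
f 20 16 22
f 20 22 21
f 21 22 23
f 21 23 19
f 22 16 24
f 22 24 23
f 23 24 25
f 23 25 19
f 24 16 26
f 24 26 25
f 25 26 27
f 25 27 19
f 26 16 28
f 26 28 27
f 27 28 29
f 27 29 19
f 28 16 30
f 28 30 29
f 29 30 31
f 29 31 19
f 30 16 32
f 30 32 31
f 31 32 33
f 31 33 19
f 32 16 34
f 32 34 33
f 33 34 35
f 33 35 19
f 34 16 36
f 34 36 35
f 35 36 37
f 35 37 19
f 36 16 38
f 36 38 37
f 37 38 39
f 37 39 19
f 38 16 40
f 38 40 39
f 39 40 41
f 39 41 19
f 40 16 17
f 40 17 41
f 41 17 18
f 41 18 19



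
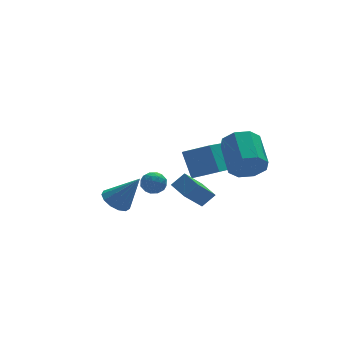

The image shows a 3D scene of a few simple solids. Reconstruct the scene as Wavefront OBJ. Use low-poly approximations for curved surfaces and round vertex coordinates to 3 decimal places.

v -3.902 1.487 -3.52
v -3.31 1.09 -4.037
v -2.818 0.913 -1.84
v -3.154 1.557 -3.978
v -3.235 2.002 -3.774
v -3.527 2.283 -3.489
v -3.939 2.312 -3.214
v -4.339 2.078 -3.036
v -4.6 1.657 -3.012
v -4.639 1.183 -3.149
v -4.444 0.804 -3.403
v -4.078 0.643 -3.695
v -3.655 0.75 -3.931
v 1.99 2.046 -3.026
v 1.863 3.058 -1.579
v 0.762 2.807 -3.666
v 0.635 3.818 -2.219
v 3.265 3.402 -3.861
v 3.138 4.413 -2.414
v 2.037 4.162 -4.501
v 1.91 5.174 -3.054
v 2.548 -0.336 -1.523
v 2.874 -0.798 -0.614
v 3.257 1.094 0.211
v 2.932 1.556 -0.697
v 3.486 -0.69 -1.148
v 3.869 1.203 -0.322
v 3.549 -0.374 -1.901
v 3.932 1.518 -1.075
v 3.025 -0.036 -2.432
v 3.409 1.856 -1.607
v 2.223 0.126 -2.431
v 2.606 2.018 -1.606
v 1.611 0.017 -1.898
v 1.994 1.91 -1.072
v 1.548 -0.298 -1.145
v 1.931 1.594 -0.319
v 2.071 -0.636 -0.613
v 2.455 1.256 0.212
v -1.301 2.454 -2.571
v -0.941 2.254 -3.181
v -2.299 1.966 -2.999
v -1.939 1.766 -3.609
v -1.785 1.441 -2.967
v -1.168 1.742 -2.702
v -2.072 2.478 -3.478
v -1.455 2.779 -3.213
v -1.418 2.268 -3.741
v -1.24 1.627 -3.426
v -2 2.593 -2.754
v -1.822 1.952 -2.439
v -1.033 2.397 -2.838
v -2.207 1.823 -3.342
v -2.116 1.632 -2.965
v -1.905 1.514 -3.323
v -1.167 2.096 -2.557
v -0.955 1.978 -2.915
v -1.451 1.5 -2.79
v -2.285 2.242 -3.265
v -2.073 2.124 -3.623
v -1.335 2.706 -2.857
v -1.124 2.588 -3.215
v -1.789 2.72 -3.39
v -1.102 2.288 -3.526
v -1.689 2.001 -3.778
v -1.767 2.419 -3.701
v -1.404 2.596 -3.545
v -0.998 1.911 -3.341
v -1.584 1.624 -3.593
v -1.494 1.433 -3.215
v -1.131 1.61 -3.06
v -1.278 1.919 -3.67
v -1.656 2.596 -2.587
v -2.242 2.309 -2.839
v -2.109 2.61 -3.12
v -1.746 2.787 -2.965
v -1.551 2.219 -2.402
v -2.138 1.932 -2.654
v -1.836 1.624 -2.635
v -1.473 1.801 -2.479
v -1.962 2.301 -2.51
v -0.727 0.167 -3.181
v 0.024 0.187 -2.521
v -1.014 1.241 -2.887
v -0.263 1.261 -2.228
v 0.563 0.919 -4.672
v 1.314 0.939 -4.013
v 0.276 1.993 -4.379
v 1.027 2.013 -3.719
f 2 1 4
f 2 4 3
f 4 1 5
f 4 5 3
f 5 1 6
f 5 6 3
f 6 1 7
f 6 7 3
f 7 1 8
f 7 8 3
f 8 1 9
f 8 9 3
f 9 1 10
f 9 10 3
f 10 1 11
f 10 11 3
f 11 1 12
f 11 12 3
f 12 1 13
f 12 13 3
f 13 1 2
f 13 2 3
f 15 17 14
f 18 15 14
f 14 17 16
f 16 18 14
f 15 21 17
f 19 15 18
f 19 21 15
f 17 21 16
f 20 18 16
f 16 21 20
f 20 19 18
f 21 19 20
f 23 22 26
f 23 26 24
f 24 26 27
f 24 27 25
f 26 22 28
f 26 28 27
f 27 28 29
f 27 29 25
f 28 22 30
f 28 30 29
f 29 30 31
f 29 31 25
f 30 22 32
f 30 32 31
f 31 32 33
f 31 33 25
f 32 22 34
f 32 34 33
f 33 34 35
f 33 35 25
f 34 22 36
f 34 36 35
f 35 36 37
f 35 37 25
f 36 22 38
f 36 38 37
f 37 38 39
f 37 39 25
f 38 22 23
f 38 23 39
f 39 23 24
f 39 24 25
f 40 77 56
f 77 51 80
f 56 80 45
f 77 80 56
f 40 56 52
f 56 45 57
f 52 57 41
f 56 57 52
f 40 52 61
f 52 41 62
f 61 62 47
f 52 62 61
f 40 61 73
f 61 47 76
f 73 76 50
f 61 76 73
f 40 73 77
f 73 50 81
f 77 81 51
f 73 81 77
f 41 57 68
f 57 45 71
f 68 71 49
f 57 71 68
f 45 80 58
f 80 51 79
f 58 79 44
f 80 79 58
f 51 81 78
f 81 50 74
f 78 74 42
f 81 74 78
f 50 76 75
f 76 47 63
f 75 63 46
f 76 63 75
f 47 62 67
f 62 41 64
f 67 64 48
f 62 64 67
f 43 69 55
f 69 49 70
f 55 70 44
f 69 70 55
f 43 55 53
f 55 44 54
f 53 54 42
f 55 54 53
f 43 53 60
f 53 42 59
f 60 59 46
f 53 59 60
f 43 60 65
f 60 46 66
f 65 66 48
f 60 66 65
f 43 65 69
f 65 48 72
f 69 72 49
f 65 72 69
f 44 70 58
f 70 49 71
f 58 71 45
f 70 71 58
f 42 54 78
f 54 44 79
f 78 79 51
f 54 79 78
f 46 59 75
f 59 42 74
f 75 74 50
f 59 74 75
f 48 66 67
f 66 46 63
f 67 63 47
f 66 63 67
f 49 72 68
f 72 48 64
f 68 64 41
f 72 64 68
f 83 85 82
f 86 83 82
f 82 85 84
f 84 86 82
f 83 89 85
f 87 83 86
f 87 89 83
f 85 89 84
f 88 86 84
f 84 89 88
f 88 87 86
f 89 87 88



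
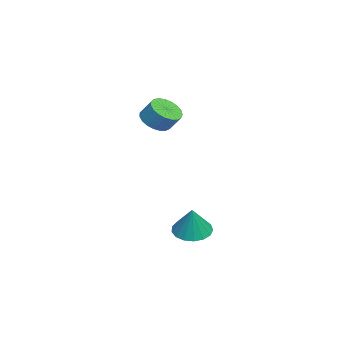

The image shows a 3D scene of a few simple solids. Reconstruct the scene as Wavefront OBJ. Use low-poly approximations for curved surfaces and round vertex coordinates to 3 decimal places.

v -2 -3.882 2.013
v -1.545 -3.256 1.412
v -1.224 -2.592 2.346
v -1.68 -3.218 2.947
v -1.921 -3.098 1.429
v -1.6 -2.435 2.364
v -2.31 -3.077 1.548
v -1.989 -2.413 2.482
v -2.646 -3.194 1.746
v -2.325 -2.531 2.681
v -2.87 -3.43 1.991
v -2.549 -2.767 2.925
v -2.944 -3.745 2.24
v -2.623 -3.081 3.174
v -2.855 -4.083 2.449
v -2.534 -3.419 3.383
v -2.618 -4.386 2.583
v -2.297 -3.723 3.517
v -2.274 -4.602 2.618
v -1.953 -3.939 3.553
v -1.883 -4.694 2.549
v -1.562 -4.03 3.483
v -1.512 -4.645 2.387
v -1.191 -3.981 3.321
v -1.226 -4.464 2.16
v -0.905 -3.801 3.095
v -1.074 -4.182 1.908
v -0.753 -3.519 2.842
v -1.081 -3.849 1.674
v -0.761 -3.186 2.608
v -1.248 -3.521 1.498
v -0.927 -2.858 2.433
v 0.77 -1.524 -4.848
v 1.508 -2.277 -5.127
v 1.51 -1.436 -3.132
v 1.738 -1.825 -5.249
v 1.746 -1.304 -5.28
v 1.531 -0.834 -5.211
v 1.141 -0.522 -5.059
v 0.667 -0.439 -4.859
v 0.216 -0.606 -4.656
v -0.108 -0.982 -4.497
v -0.231 -1.483 -4.418
v -0.124 -1.994 -4.438
v 0.187 -2.396 -4.551
v 0.633 -2.6 -4.733
v 1.109 -2.556 -4.94
f 2 1 5
f 2 5 3
f 3 5 6
f 3 6 4
f 5 1 7
f 5 7 6
f 6 7 8
f 6 8 4
f 7 1 9
f 7 9 8
f 8 9 10
f 8 10 4
f 9 1 11
f 9 11 10
f 10 11 12
f 10 12 4
f 11 1 13
f 11 13 12
f 12 13 14
f 12 14 4
f 13 1 15
f 13 15 14
f 14 15 16
f 14 16 4
f 15 1 17
f 15 17 16
f 16 17 18
f 16 18 4
f 17 1 19
f 17 19 18
f 18 19 20
f 18 20 4
f 19 1 21
f 19 21 20
f 20 21 22
f 20 22 4
f 21 1 23
f 21 23 22
f 22 23 24
f 22 24 4
f 23 1 25
f 23 25 24
f 24 25 26
f 24 26 4
f 25 1 27
f 25 27 26
f 26 27 28
f 26 28 4
f 27 1 29
f 27 29 28
f 28 29 30
f 28 30 4
f 29 1 31
f 29 31 30
f 30 31 32
f 30 32 4
f 31 1 2
f 31 2 32
f 32 2 3
f 32 3 4
f 34 33 36
f 34 36 35
f 36 33 37
f 36 37 35
f 37 33 38
f 37 38 35
f 38 33 39
f 38 39 35
f 39 33 40
f 39 40 35
f 40 33 41
f 40 41 35
f 41 33 42
f 41 42 35
f 42 33 43
f 42 43 35
f 43 33 44
f 43 44 35
f 44 33 45
f 44 45 35
f 45 33 46
f 45 46 35
f 46 33 47
f 46 47 35
f 47 33 34
f 47 34 35



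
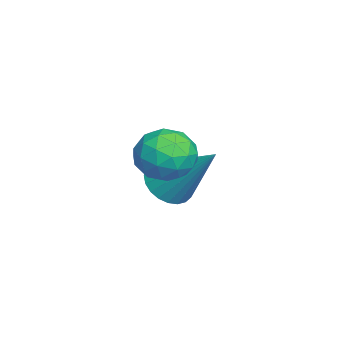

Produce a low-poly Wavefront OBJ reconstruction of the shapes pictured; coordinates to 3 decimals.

v 2.293 -3.251 1.9
v 3.079 -2.902 1.749
v 2.781 -4.518 1.511
v 3.567 -4.169 1.36
v 3.268 -4.235 2.177
v 2.967 -3.452 2.418
v 2.893 -3.968 0.842
v 2.592 -3.185 1.083
v 3.45 -3.345 1.095
v 3.681 -3.51 1.92
v 2.179 -3.91 1.34
v 2.41 -4.075 2.165
v 2.643 -2.966 1.859
v 3.217 -4.454 1.401
v 3.041 -4.493 1.881
v 3.503 -4.288 1.793
v 2.577 -3.289 2.252
v 3.039 -3.083 2.163
v 3.15 -3.867 2.415
v 2.821 -4.337 1.097
v 3.283 -4.131 1.008
v 2.357 -3.132 1.467
v 2.819 -2.927 1.379
v 2.71 -3.553 0.845
v 3.323 -3.021 1.386
v 3.61 -3.765 1.157
v 3.214 -3.647 0.853
v 3.037 -3.187 0.994
v 3.459 -3.118 1.871
v 3.746 -3.862 1.642
v 3.57 -3.901 2.122
v 3.393 -3.441 2.264
v 3.677 -3.378 1.486
v 2.114 -3.558 1.618
v 2.401 -4.302 1.389
v 2.467 -3.979 0.996
v 2.29 -3.519 1.138
v 2.25 -3.655 2.103
v 2.537 -4.399 1.874
v 2.823 -4.233 2.266
v 2.646 -3.773 2.407
v 2.183 -4.042 1.774
v 0.173 -3.787 -0.816
v 0.709 -3.524 -1.334
v 1.047 -2.513 0.736
v 0.482 -3.32 -1.373
v 0.208 -3.186 -1.328
v -0.072 -3.145 -1.205
v -0.314 -3.201 -1.023
v -0.482 -3.346 -0.809
v -0.55 -3.558 -0.597
v -0.508 -3.806 -0.417
v -0.363 -4.05 -0.299
v -0.135 -4.254 -0.259
v 0.139 -4.387 -0.304
v 0.418 -4.429 -0.427
v 0.661 -4.373 -0.609
v 0.829 -4.228 -0.823
v 0.897 -4.016 -1.036
v 0.855 -3.768 -1.215
f 1 38 17
f 38 12 41
f 17 41 6
f 38 41 17
f 1 17 13
f 17 6 18
f 13 18 2
f 17 18 13
f 1 13 22
f 13 2 23
f 22 23 8
f 13 23 22
f 1 22 34
f 22 8 37
f 34 37 11
f 22 37 34
f 1 34 38
f 34 11 42
f 38 42 12
f 34 42 38
f 2 18 29
f 18 6 32
f 29 32 10
f 18 32 29
f 6 41 19
f 41 12 40
f 19 40 5
f 41 40 19
f 12 42 39
f 42 11 35
f 39 35 3
f 42 35 39
f 11 37 36
f 37 8 24
f 36 24 7
f 37 24 36
f 8 23 28
f 23 2 25
f 28 25 9
f 23 25 28
f 4 30 16
f 30 10 31
f 16 31 5
f 30 31 16
f 4 16 14
f 16 5 15
f 14 15 3
f 16 15 14
f 4 14 21
f 14 3 20
f 21 20 7
f 14 20 21
f 4 21 26
f 21 7 27
f 26 27 9
f 21 27 26
f 4 26 30
f 26 9 33
f 30 33 10
f 26 33 30
f 5 31 19
f 31 10 32
f 19 32 6
f 31 32 19
f 3 15 39
f 15 5 40
f 39 40 12
f 15 40 39
f 7 20 36
f 20 3 35
f 36 35 11
f 20 35 36
f 9 27 28
f 27 7 24
f 28 24 8
f 27 24 28
f 10 33 29
f 33 9 25
f 29 25 2
f 33 25 29
f 44 43 46
f 44 46 45
f 46 43 47
f 46 47 45
f 47 43 48
f 47 48 45
f 48 43 49
f 48 49 45
f 49 43 50
f 49 50 45
f 50 43 51
f 50 51 45
f 51 43 52
f 51 52 45
f 52 43 53
f 52 53 45
f 53 43 54
f 53 54 45
f 54 43 55
f 54 55 45
f 55 43 56
f 55 56 45
f 56 43 57
f 56 57 45
f 57 43 58
f 57 58 45
f 58 43 59
f 58 59 45
f 59 43 60
f 59 60 45
f 60 43 44
f 60 44 45



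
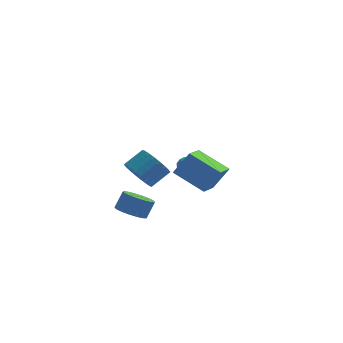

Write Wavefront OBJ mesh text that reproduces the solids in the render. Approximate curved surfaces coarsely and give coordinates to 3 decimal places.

v -0.337 -3.527 -1.078
v 0.473 -3.752 -1.302
v 0.847 -3.318 -0.387
v 0.037 -3.093 -0.162
v 0.427 -3.371 -1.464
v 0.801 -2.937 -0.549
v 0.205 -3.026 -1.537
v 0.58 -2.592 -0.622
v -0.14 -2.796 -1.505
v 0.234 -2.361 -0.59
v -0.531 -2.733 -1.375
v -0.156 -2.299 -0.46
v -0.877 -2.852 -1.177
v -0.502 -2.418 -0.262
v -1.099 -3.126 -0.956
v -0.725 -2.691 -0.041
v -1.148 -3.492 -0.763
v -0.773 -3.057 0.152
v -1.01 -3.865 -0.642
v -0.636 -3.431 0.273
v -0.718 -4.162 -0.621
v -0.344 -3.727 0.295
v -0.339 -4.313 -0.704
v 0.035 -3.878 0.211
v 0.04 -4.284 -0.873
v 0.415 -3.849 0.042
v 0.333 -4.082 -1.089
v 0.708 -3.647 -0.174
v 1.4 3.518 -1.551
v 1.711 4.029 -1.349
v 2.109 3.371 -2.271
v 2.42 3.882 -2.069
v 2.397 3.364 -1.709
v 1.959 3.455 -1.264
v 1.861 3.945 -2.356
v 1.423 4.036 -1.911
v 1.995 4.293 -1.847
v 2.327 3.934 -1.447
v 1.493 3.466 -2.173
v 1.825 3.107 -1.773
v 1.493 3.786 -1.387
v 2.327 3.614 -2.233
v 2.313 3.309 -2.021
v 2.496 3.61 -1.903
v 1.639 3.449 -1.337
v 1.822 3.749 -1.219
v 2.225 3.359 -1.43
v 1.998 3.651 -2.401
v 2.181 3.951 -2.283
v 1.324 3.79 -1.717
v 1.507 4.091 -1.599
v 1.595 4.041 -2.19
v 1.843 4.242 -1.561
v 2.26 4.155 -1.984
v 1.931 4.192 -2.152
v 1.674 4.246 -1.891
v 2.038 4.031 -1.326
v 2.454 3.945 -1.749
v 2.441 3.64 -1.538
v 2.184 3.694 -1.276
v 2.205 4.186 -1.618
v 1.366 3.455 -1.871
v 1.782 3.369 -2.294
v 1.636 3.706 -2.344
v 1.379 3.76 -2.082
v 1.56 3.245 -1.636
v 1.977 3.158 -2.059
v 2.146 3.154 -1.729
v 1.889 3.208 -1.468
v 1.615 3.214 -2.002
v 3.586 -0.808 -0.693
v 3.216 -2.249 -0.132
v 1.961 -0.055 0.173
v 1.591 -1.496 0.734
v 4.389 -0.524 0.566
v 4.019 -1.965 1.127
v 2.764 0.229 1.432
v 2.394 -1.212 1.993
v 0 -3.152 1.413
v 0.73 -3.578 0.918
v 1.59 -2.934 1.631
v 0.86 -2.508 2.127
v 0.662 -3.243 0.697
v 1.522 -2.598 1.41
v 0.48 -2.892 0.599
v 1.34 -2.247 1.313
v 0.214 -2.586 0.643
v 1.074 -1.941 1.356
v -0.088 -2.378 0.82
v 0.772 -1.733 1.533
v -0.376 -2.304 1.099
v 0.484 -1.659 1.812
v -0.598 -2.376 1.433
v 0.262 -1.731 2.146
v -0.717 -2.583 1.763
v 0.143 -1.938 2.476
v -0.712 -2.888 2.033
v 0.148 -2.244 2.746
v -0.584 -3.239 2.196
v 0.276 -2.595 2.909
v -0.355 -3.575 2.223
v 0.505 -2.93 2.936
v -0.064 -3.838 2.111
v 0.796 -3.193 2.824
v 0.237 -3.982 1.877
v 1.097 -3.338 2.591
v 0.498 -3.983 1.564
v 1.358 -3.338 2.278
v 0.672 -3.84 1.225
v 1.532 -3.195 1.938
f 2 1 5
f 2 5 3
f 3 5 6
f 3 6 4
f 5 1 7
f 5 7 6
f 6 7 8
f 6 8 4
f 7 1 9
f 7 9 8
f 8 9 10
f 8 10 4
f 9 1 11
f 9 11 10
f 10 11 12
f 10 12 4
f 11 1 13
f 11 13 12
f 12 13 14
f 12 14 4
f 13 1 15
f 13 15 14
f 14 15 16
f 14 16 4
f 15 1 17
f 15 17 16
f 16 17 18
f 16 18 4
f 17 1 19
f 17 19 18
f 18 19 20
f 18 20 4
f 19 1 21
f 19 21 20
f 20 21 22
f 20 22 4
f 21 1 23
f 21 23 22
f 22 23 24
f 22 24 4
f 23 1 25
f 23 25 24
f 24 25 26
f 24 26 4
f 25 1 27
f 25 27 26
f 26 27 28
f 26 28 4
f 27 1 2
f 27 2 28
f 28 2 3
f 28 3 4
f 29 66 45
f 66 40 69
f 45 69 34
f 66 69 45
f 29 45 41
f 45 34 46
f 41 46 30
f 45 46 41
f 29 41 50
f 41 30 51
f 50 51 36
f 41 51 50
f 29 50 62
f 50 36 65
f 62 65 39
f 50 65 62
f 29 62 66
f 62 39 70
f 66 70 40
f 62 70 66
f 30 46 57
f 46 34 60
f 57 60 38
f 46 60 57
f 34 69 47
f 69 40 68
f 47 68 33
f 69 68 47
f 40 70 67
f 70 39 63
f 67 63 31
f 70 63 67
f 39 65 64
f 65 36 52
f 64 52 35
f 65 52 64
f 36 51 56
f 51 30 53
f 56 53 37
f 51 53 56
f 32 58 44
f 58 38 59
f 44 59 33
f 58 59 44
f 32 44 42
f 44 33 43
f 42 43 31
f 44 43 42
f 32 42 49
f 42 31 48
f 49 48 35
f 42 48 49
f 32 49 54
f 49 35 55
f 54 55 37
f 49 55 54
f 32 54 58
f 54 37 61
f 58 61 38
f 54 61 58
f 33 59 47
f 59 38 60
f 47 60 34
f 59 60 47
f 31 43 67
f 43 33 68
f 67 68 40
f 43 68 67
f 35 48 64
f 48 31 63
f 64 63 39
f 48 63 64
f 37 55 56
f 55 35 52
f 56 52 36
f 55 52 56
f 38 61 57
f 61 37 53
f 57 53 30
f 61 53 57
f 72 74 71
f 75 72 71
f 71 74 73
f 73 75 71
f 72 78 74
f 76 72 75
f 76 78 72
f 74 78 73
f 77 75 73
f 73 78 77
f 77 76 75
f 78 76 77
f 80 79 83
f 80 83 81
f 81 83 84
f 81 84 82
f 83 79 85
f 83 85 84
f 84 85 86
f 84 86 82
f 85 79 87
f 85 87 86
f 86 87 88
f 86 88 82
f 87 79 89
f 87 89 88
f 88 89 90
f 88 90 82
f 89 79 91
f 89 91 90
f 90 91 92
f 90 92 82
f 91 79 93
f 91 93 92
f 92 93 94
f 92 94 82
f 93 79 95
f 93 95 94
f 94 95 96
f 94 96 82
f 95 79 97
f 95 97 96
f 96 97 98
f 96 98 82
f 97 79 99
f 97 99 98
f 98 99 100
f 98 100 82
f 99 79 101
f 99 101 100
f 100 101 102
f 100 102 82
f 101 79 103
f 101 103 102
f 102 103 104
f 102 104 82
f 103 79 105
f 103 105 104
f 104 105 106
f 104 106 82
f 105 79 107
f 105 107 106
f 106 107 108
f 106 108 82
f 107 79 109
f 107 109 108
f 108 109 110
f 108 110 82
f 109 79 80
f 109 80 110
f 110 80 81
f 110 81 82



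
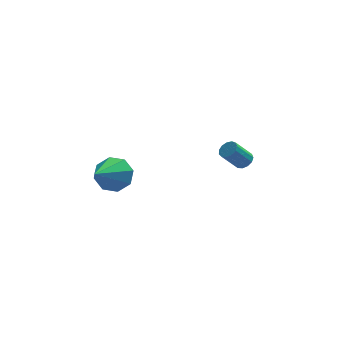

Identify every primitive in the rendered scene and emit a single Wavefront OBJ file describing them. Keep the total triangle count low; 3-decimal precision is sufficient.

v 3.996 3.989 -0.624
v 4.397 3.832 -0.35
v 3.624 3.553 0.618
v 3.224 3.711 0.344
v 4.366 4.112 -0.295
v 3.593 3.833 0.674
v 4.217 4.353 -0.344
v 3.445 4.075 0.625
v 3.999 4.479 -0.482
v 3.226 4.2 0.487
v 3.78 4.449 -0.665
v 3.007 4.171 0.304
v 3.629 4.273 -0.835
v 2.857 3.995 0.133
v 3.595 4.007 -0.939
v 2.823 3.729 0.03
v 3.689 3.736 -0.943
v 2.916 3.457 0.026
v 3.88 3.544 -0.845
v 3.107 3.266 0.124
v 4.108 3.494 -0.678
v 3.335 3.216 0.291
v 4.301 3.602 -0.493
v 3.528 3.323 0.476
v -2.06 0.806 0.872
v -1.216 0.575 1.217
v -2.94 -0.766 1.968
v -1.56 1.054 1.629
v -2.197 1.389 1.597
v -2.753 1.382 1.14
v -2.903 1.038 0.527
v -2.559 0.558 0.115
v -1.923 0.224 0.147
v -1.367 0.231 0.603
f 2 1 5
f 2 5 3
f 3 5 6
f 3 6 4
f 5 1 7
f 5 7 6
f 6 7 8
f 6 8 4
f 7 1 9
f 7 9 8
f 8 9 10
f 8 10 4
f 9 1 11
f 9 11 10
f 10 11 12
f 10 12 4
f 11 1 13
f 11 13 12
f 12 13 14
f 12 14 4
f 13 1 15
f 13 15 14
f 14 15 16
f 14 16 4
f 15 1 17
f 15 17 16
f 16 17 18
f 16 18 4
f 17 1 19
f 17 19 18
f 18 19 20
f 18 20 4
f 19 1 21
f 19 21 20
f 20 21 22
f 20 22 4
f 21 1 23
f 21 23 22
f 22 23 24
f 22 24 4
f 23 1 2
f 23 2 24
f 24 2 3
f 24 3 4
f 26 25 28
f 26 28 27
f 28 25 29
f 28 29 27
f 29 25 30
f 29 30 27
f 30 25 31
f 30 31 27
f 31 25 32
f 31 32 27
f 32 25 33
f 32 33 27
f 33 25 34
f 33 34 27
f 34 25 26
f 34 26 27



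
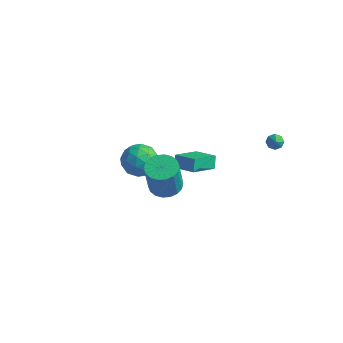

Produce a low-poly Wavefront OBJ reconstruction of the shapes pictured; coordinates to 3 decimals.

v 0.991 -1.798 1.153
v 1.748 -2.324 0.969
v 1.886 -2.829 2.983
v 1.129 -2.302 3.167
v 1.913 -1.949 1.052
v 2.051 -2.454 3.065
v 1.896 -1.544 1.155
v 2.034 -2.049 3.168
v 1.7 -1.189 1.257
v 1.838 -1.694 3.271
v 1.363 -0.955 1.339
v 1.501 -1.459 3.352
v 0.953 -0.887 1.384
v 1.091 -1.392 3.397
v 0.55 -1 1.384
v 0.688 -1.505 3.397
v 0.234 -1.271 1.337
v 0.372 -1.776 3.351
v 0.069 -1.646 1.255
v 0.207 -2.151 3.268
v 0.086 -2.051 1.152
v 0.224 -2.556 3.165
v 0.282 -2.406 1.049
v 0.42 -2.911 3.063
v 0.619 -2.641 0.968
v 0.757 -3.145 2.981
v 1.029 -2.708 0.923
v 1.167 -3.213 2.936
v 1.432 -2.595 0.923
v 1.57 -3.1 2.936
v -2.107 4.77 -2.645
v -2.362 3.153 -1.919
v -0.697 4.749 -2.194
v -0.953 3.133 -1.468
v -1.867 4.387 -3.412
v -2.123 2.771 -2.686
v -0.458 4.367 -2.961
v -0.713 2.75 -2.235
v 3.712 4.278 2.059
v 3.929 4.019 1.677
v 4.228 3.702 2.741
v 4.137 4.332 1.783
v 4.097 4.613 2.051
v 3.831 4.697 2.324
v 3.495 4.536 2.442
v 3.287 4.223 2.336
v 3.328 3.943 2.068
v 3.594 3.858 1.795
v -3.61 2.373 -3.331
v -2.943 2.396 -2.361
v -4.897 1.304 -2.419
v -4.23 1.327 -1.449
v -4.767 2.308 -1.818
v -3.971 2.969 -2.382
v -3.869 0.731 -2.398
v -3.073 1.392 -2.962
v -3.103 1.382 -1.784
v -3.658 2.356 -1.426
v -4.182 1.344 -3.354
v -4.737 2.318 -2.996
v -3.163 2.478 -2.926
v -4.677 1.222 -1.854
v -4.992 1.798 -2.071
v -4.6 1.812 -1.501
v -3.768 2.815 -2.938
v -3.376 2.829 -2.368
v -4.448 2.777 -2.049
v -4.464 0.871 -2.412
v -4.072 0.885 -1.842
v -3.24 1.888 -3.279
v -2.848 1.902 -2.709
v -3.392 0.923 -2.731
v -2.865 1.896 -2.017
v -3.622 1.267 -1.481
v -3.409 0.917 -2.039
v -2.942 1.305 -2.37
v -3.191 2.469 -1.806
v -3.948 1.84 -1.27
v -4.264 2.417 -1.487
v -3.796 2.805 -1.818
v -3.285 1.872 -1.467
v -3.892 1.86 -3.51
v -4.649 1.231 -2.974
v -4.044 0.895 -2.962
v -3.576 1.283 -3.293
v -4.218 2.433 -3.299
v -4.975 1.804 -2.763
v -4.898 2.395 -2.41
v -4.431 2.783 -2.741
v -4.555 1.828 -3.313
f 2 1 5
f 2 5 3
f 3 5 6
f 3 6 4
f 5 1 7
f 5 7 6
f 6 7 8
f 6 8 4
f 7 1 9
f 7 9 8
f 8 9 10
f 8 10 4
f 9 1 11
f 9 11 10
f 10 11 12
f 10 12 4
f 11 1 13
f 11 13 12
f 12 13 14
f 12 14 4
f 13 1 15
f 13 15 14
f 14 15 16
f 14 16 4
f 15 1 17
f 15 17 16
f 16 17 18
f 16 18 4
f 17 1 19
f 17 19 18
f 18 19 20
f 18 20 4
f 19 1 21
f 19 21 20
f 20 21 22
f 20 22 4
f 21 1 23
f 21 23 22
f 22 23 24
f 22 24 4
f 23 1 25
f 23 25 24
f 24 25 26
f 24 26 4
f 25 1 27
f 25 27 26
f 26 27 28
f 26 28 4
f 27 1 29
f 27 29 28
f 28 29 30
f 28 30 4
f 29 1 2
f 29 2 30
f 30 2 3
f 30 3 4
f 32 34 31
f 35 32 31
f 31 34 33
f 33 35 31
f 32 38 34
f 36 32 35
f 36 38 32
f 34 38 33
f 37 35 33
f 33 38 37
f 37 36 35
f 38 36 37
f 40 39 42
f 40 42 41
f 42 39 43
f 42 43 41
f 43 39 44
f 43 44 41
f 44 39 45
f 44 45 41
f 45 39 46
f 45 46 41
f 46 39 47
f 46 47 41
f 47 39 48
f 47 48 41
f 48 39 40
f 48 40 41
f 49 86 65
f 86 60 89
f 65 89 54
f 86 89 65
f 49 65 61
f 65 54 66
f 61 66 50
f 65 66 61
f 49 61 70
f 61 50 71
f 70 71 56
f 61 71 70
f 49 70 82
f 70 56 85
f 82 85 59
f 70 85 82
f 49 82 86
f 82 59 90
f 86 90 60
f 82 90 86
f 50 66 77
f 66 54 80
f 77 80 58
f 66 80 77
f 54 89 67
f 89 60 88
f 67 88 53
f 89 88 67
f 60 90 87
f 90 59 83
f 87 83 51
f 90 83 87
f 59 85 84
f 85 56 72
f 84 72 55
f 85 72 84
f 56 71 76
f 71 50 73
f 76 73 57
f 71 73 76
f 52 78 64
f 78 58 79
f 64 79 53
f 78 79 64
f 52 64 62
f 64 53 63
f 62 63 51
f 64 63 62
f 52 62 69
f 62 51 68
f 69 68 55
f 62 68 69
f 52 69 74
f 69 55 75
f 74 75 57
f 69 75 74
f 52 74 78
f 74 57 81
f 78 81 58
f 74 81 78
f 53 79 67
f 79 58 80
f 67 80 54
f 79 80 67
f 51 63 87
f 63 53 88
f 87 88 60
f 63 88 87
f 55 68 84
f 68 51 83
f 84 83 59
f 68 83 84
f 57 75 76
f 75 55 72
f 76 72 56
f 75 72 76
f 58 81 77
f 81 57 73
f 77 73 50
f 81 73 77



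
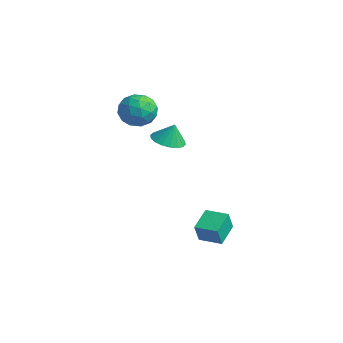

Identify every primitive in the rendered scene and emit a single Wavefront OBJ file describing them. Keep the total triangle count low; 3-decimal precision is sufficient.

v 1.644 1.369 -4.267
v 1.882 0.909 -3.031
v 2.822 2.067 -4.234
v 3.06 1.607 -2.999
v 2.38 0.153 -4.861
v 2.618 -0.307 -3.626
v 3.558 0.851 -4.829
v 3.796 0.391 -3.593
v -1.758 0.838 0.845
v -0.846 1.23 0.569
v -1.522 1.142 2.055
v -1.127 1.59 0.533
v -1.533 1.802 0.559
v -1.983 1.822 0.642
v -2.389 1.648 0.764
v -2.67 1.313 0.903
v -2.77 0.884 1.03
v -2.669 0.446 1.12
v -2.389 0.086 1.156
v -1.983 -0.126 1.13
v -1.532 -0.146 1.048
v -1.126 0.028 0.925
v -0.846 0.363 0.787
v -0.746 0.792 0.659
v -2.806 0.541 2.894
v -1.968 -0.117 2.369
v -3.352 -0.983 3.931
v -2.514 -1.641 3.406
v -2.205 -0.776 4.159
v -1.867 0.166 3.519
v -3.453 -1.266 2.781
v -3.115 -0.324 2.141
v -2.367 -1.234 2.299
v -1.596 -0.93 3.151
v -3.724 -0.17 3.149
v -2.953 0.134 4.001
v -2.339 0.346 2.541
v -2.981 -1.446 3.759
v -2.799 -0.937 4.202
v -2.306 -1.324 3.894
v -2.28 0.512 3.216
v -1.787 0.126 2.908
v -1.927 -0.262 3.96
v -3.533 -1.226 3.392
v -3.04 -1.612 3.084
v -3.014 0.224 2.406
v -2.521 -0.163 2.098
v -3.393 -0.838 2.34
v -2.081 -0.697 2.191
v -2.402 -1.593 2.8
v -2.954 -1.373 2.433
v -2.755 -0.819 2.057
v -1.628 -0.519 2.691
v -1.949 -1.415 3.301
v -1.767 -0.906 3.744
v -1.569 -0.353 3.367
v -1.862 -1.175 2.65
v -3.371 0.315 2.999
v -3.692 -0.581 3.609
v -3.751 -0.747 2.933
v -3.553 -0.194 2.556
v -2.918 0.493 3.5
v -3.239 -0.403 4.109
v -2.565 -0.281 4.243
v -2.366 0.273 3.867
v -3.458 0.075 3.65
f 2 4 1
f 5 2 1
f 1 4 3
f 3 5 1
f 2 8 4
f 6 2 5
f 6 8 2
f 4 8 3
f 7 5 3
f 3 8 7
f 7 6 5
f 8 6 7
f 10 9 12
f 10 12 11
f 12 9 13
f 12 13 11
f 13 9 14
f 13 14 11
f 14 9 15
f 14 15 11
f 15 9 16
f 15 16 11
f 16 9 17
f 16 17 11
f 17 9 18
f 17 18 11
f 18 9 19
f 18 19 11
f 19 9 20
f 19 20 11
f 20 9 21
f 20 21 11
f 21 9 22
f 21 22 11
f 22 9 23
f 22 23 11
f 23 9 24
f 23 24 11
f 24 9 10
f 24 10 11
f 25 62 41
f 62 36 65
f 41 65 30
f 62 65 41
f 25 41 37
f 41 30 42
f 37 42 26
f 41 42 37
f 25 37 46
f 37 26 47
f 46 47 32
f 37 47 46
f 25 46 58
f 46 32 61
f 58 61 35
f 46 61 58
f 25 58 62
f 58 35 66
f 62 66 36
f 58 66 62
f 26 42 53
f 42 30 56
f 53 56 34
f 42 56 53
f 30 65 43
f 65 36 64
f 43 64 29
f 65 64 43
f 36 66 63
f 66 35 59
f 63 59 27
f 66 59 63
f 35 61 60
f 61 32 48
f 60 48 31
f 61 48 60
f 32 47 52
f 47 26 49
f 52 49 33
f 47 49 52
f 28 54 40
f 54 34 55
f 40 55 29
f 54 55 40
f 28 40 38
f 40 29 39
f 38 39 27
f 40 39 38
f 28 38 45
f 38 27 44
f 45 44 31
f 38 44 45
f 28 45 50
f 45 31 51
f 50 51 33
f 45 51 50
f 28 50 54
f 50 33 57
f 54 57 34
f 50 57 54
f 29 55 43
f 55 34 56
f 43 56 30
f 55 56 43
f 27 39 63
f 39 29 64
f 63 64 36
f 39 64 63
f 31 44 60
f 44 27 59
f 60 59 35
f 44 59 60
f 33 51 52
f 51 31 48
f 52 48 32
f 51 48 52
f 34 57 53
f 57 33 49
f 53 49 26
f 57 49 53



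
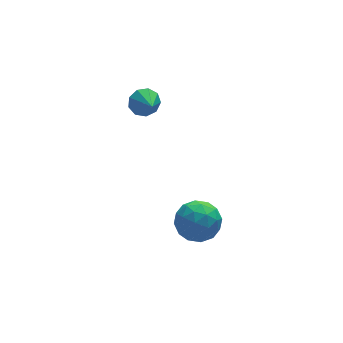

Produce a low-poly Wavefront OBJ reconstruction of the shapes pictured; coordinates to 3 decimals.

v -0.056 -3.143 -1.137
v 0.339 -3.49 -2.036
v -1.599 -3.59 -1.644
v -1.204 -3.937 -2.543
v -0.999 -4.44 -1.655
v -0.045 -4.164 -1.341
v -1.215 -2.916 -2.339
v -0.261 -2.64 -2.025
v -0.377 -3.35 -2.778
v -0.243 -4.292 -2.355
v -1.017 -2.788 -1.325
v -0.883 -3.73 -0.902
v 0.277 -3.278 -1.542
v -1.537 -3.802 -2.138
v -1.416 -4.098 -1.616
v -1.184 -4.302 -2.144
v 0.051 -3.674 -1.134
v 0.283 -3.878 -1.662
v -0.503 -4.436 -1.438
v -1.543 -3.202 -2.018
v -1.311 -3.406 -2.546
v -0.076 -2.778 -1.536
v 0.156 -2.982 -2.064
v -0.757 -2.644 -2.242
v 0.088 -3.399 -2.506
v -0.818 -3.661 -2.804
v -0.825 -3.061 -2.684
v -0.265 -2.899 -2.5
v 0.167 -3.953 -2.258
v -0.74 -4.215 -2.556
v -0.619 -4.511 -2.034
v -0.059 -4.349 -1.85
v -0.254 -3.87 -2.694
v -0.52 -2.865 -1.124
v -1.427 -3.127 -1.422
v -1.201 -2.731 -1.83
v -0.641 -2.569 -1.646
v -0.442 -3.419 -0.876
v -1.348 -3.681 -1.174
v -0.995 -4.181 -1.18
v -0.435 -4.019 -0.996
v -1.006 -3.21 -0.986
v -1.053 2.042 1.184
v -0.409 2.207 1.46
v -1.047 0.998 1.796
v -0.766 2.377 1.753
v -1.258 2.39 1.78
v -1.654 2.24 1.529
v -1.768 1.998 1.116
v -1.549 1.776 0.735
v -1.097 1.679 0.564
v -0.625 1.751 0.684
v -0.353 1.96 1.038
f 1 38 17
f 38 12 41
f 17 41 6
f 38 41 17
f 1 17 13
f 17 6 18
f 13 18 2
f 17 18 13
f 1 13 22
f 13 2 23
f 22 23 8
f 13 23 22
f 1 22 34
f 22 8 37
f 34 37 11
f 22 37 34
f 1 34 38
f 34 11 42
f 38 42 12
f 34 42 38
f 2 18 29
f 18 6 32
f 29 32 10
f 18 32 29
f 6 41 19
f 41 12 40
f 19 40 5
f 41 40 19
f 12 42 39
f 42 11 35
f 39 35 3
f 42 35 39
f 11 37 36
f 37 8 24
f 36 24 7
f 37 24 36
f 8 23 28
f 23 2 25
f 28 25 9
f 23 25 28
f 4 30 16
f 30 10 31
f 16 31 5
f 30 31 16
f 4 16 14
f 16 5 15
f 14 15 3
f 16 15 14
f 4 14 21
f 14 3 20
f 21 20 7
f 14 20 21
f 4 21 26
f 21 7 27
f 26 27 9
f 21 27 26
f 4 26 30
f 26 9 33
f 30 33 10
f 26 33 30
f 5 31 19
f 31 10 32
f 19 32 6
f 31 32 19
f 3 15 39
f 15 5 40
f 39 40 12
f 15 40 39
f 7 20 36
f 20 3 35
f 36 35 11
f 20 35 36
f 9 27 28
f 27 7 24
f 28 24 8
f 27 24 28
f 10 33 29
f 33 9 25
f 29 25 2
f 33 25 29
f 44 43 46
f 44 46 45
f 46 43 47
f 46 47 45
f 47 43 48
f 47 48 45
f 48 43 49
f 48 49 45
f 49 43 50
f 49 50 45
f 50 43 51
f 50 51 45
f 51 43 52
f 51 52 45
f 52 43 53
f 52 53 45
f 53 43 44
f 53 44 45



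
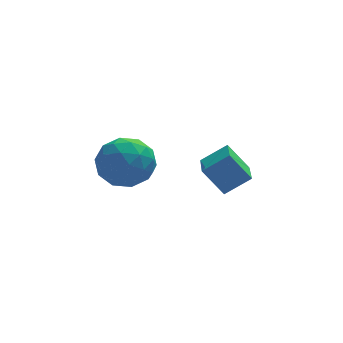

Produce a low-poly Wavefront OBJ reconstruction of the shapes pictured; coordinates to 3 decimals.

v -2.889 -2.871 3.342
v -1.966 -3.334 3.704
v -3.814 -4.266 3.916
v -2.891 -4.729 4.278
v -3.285 -3.836 4.771
v -2.713 -2.974 4.417
v -3.067 -4.626 3.203
v -2.495 -3.764 2.849
v -2.076 -4.419 3.618
v -2.211 -3.93 4.587
v -3.569 -3.67 3.033
v -3.704 -3.181 4.002
v -2.346 -2.98 3.473
v -3.434 -4.62 4.147
v -3.665 -4.095 4.438
v -3.123 -4.367 4.65
v -2.785 -2.768 3.892
v -2.243 -3.041 4.104
v -3.018 -3.336 4.732
v -3.537 -4.559 3.516
v -2.995 -4.832 3.728
v -2.657 -3.233 2.97
v -2.115 -3.505 3.182
v -2.762 -4.264 2.888
v -1.869 -3.89 3.635
v -2.412 -4.71 3.972
v -2.516 -4.649 3.341
v -2.18 -4.142 3.132
v -1.948 -3.603 4.204
v -2.492 -4.422 4.542
v -2.723 -3.898 4.832
v -2.387 -3.391 4.623
v -2.013 -4.24 4.154
v -3.288 -3.178 3.078
v -3.832 -3.997 3.416
v -3.393 -4.209 2.997
v -3.057 -3.702 2.788
v -3.368 -2.89 3.648
v -3.911 -3.71 3.985
v -3.6 -3.458 4.488
v -3.264 -2.951 4.279
v -3.767 -3.36 3.466
v -0.099 -2.51 2.255
v 0.869 -2.473 2.929
v 0.087 -1.135 1.912
v 1.055 -1.097 2.586
v 0.625 -2.863 1.234
v 1.593 -2.825 1.908
v 0.811 -1.487 0.891
v 1.779 -1.45 1.565
f 1 38 17
f 38 12 41
f 17 41 6
f 38 41 17
f 1 17 13
f 17 6 18
f 13 18 2
f 17 18 13
f 1 13 22
f 13 2 23
f 22 23 8
f 13 23 22
f 1 22 34
f 22 8 37
f 34 37 11
f 22 37 34
f 1 34 38
f 34 11 42
f 38 42 12
f 34 42 38
f 2 18 29
f 18 6 32
f 29 32 10
f 18 32 29
f 6 41 19
f 41 12 40
f 19 40 5
f 41 40 19
f 12 42 39
f 42 11 35
f 39 35 3
f 42 35 39
f 11 37 36
f 37 8 24
f 36 24 7
f 37 24 36
f 8 23 28
f 23 2 25
f 28 25 9
f 23 25 28
f 4 30 16
f 30 10 31
f 16 31 5
f 30 31 16
f 4 16 14
f 16 5 15
f 14 15 3
f 16 15 14
f 4 14 21
f 14 3 20
f 21 20 7
f 14 20 21
f 4 21 26
f 21 7 27
f 26 27 9
f 21 27 26
f 4 26 30
f 26 9 33
f 30 33 10
f 26 33 30
f 5 31 19
f 31 10 32
f 19 32 6
f 31 32 19
f 3 15 39
f 15 5 40
f 39 40 12
f 15 40 39
f 7 20 36
f 20 3 35
f 36 35 11
f 20 35 36
f 9 27 28
f 27 7 24
f 28 24 8
f 27 24 28
f 10 33 29
f 33 9 25
f 29 25 2
f 33 25 29
f 44 46 43
f 47 44 43
f 43 46 45
f 45 47 43
f 44 50 46
f 48 44 47
f 48 50 44
f 46 50 45
f 49 47 45
f 45 50 49
f 49 48 47
f 50 48 49



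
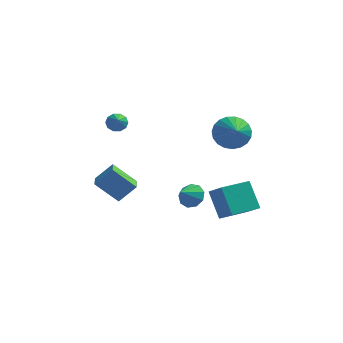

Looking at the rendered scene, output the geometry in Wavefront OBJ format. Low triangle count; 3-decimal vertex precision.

v 2.81 -0.009 -5.002
v 2.112 0.937 -3.613
v 4.137 1.113 -5.099
v 3.439 2.059 -3.71
v 3.581 -0.839 -4.05
v 2.883 0.107 -2.661
v 4.908 0.283 -4.147
v 4.21 1.229 -2.758
v 1.675 -2.251 -1.851
v 2.331 -2.285 -1.47
v 1.205 -3.009 -1.109
v 2.032 -1.908 -1.275
v 1.565 -1.691 -1.349
v 1.149 -1.737 -1.659
v 0.98 -2.023 -2.058
v 1.135 -2.416 -2.361
v 1.543 -2.732 -2.425
v 2.013 -2.823 -2.221
v 2.324 -2.646 -1.844
v -3.522 -1.229 -2.194
v -2.644 -0.865 -1.249
v -3.695 -0.238 -2.415
v -2.818 0.126 -1.47
v -2.262 -1.266 -3.35
v -1.385 -0.902 -2.405
v -2.436 -0.275 -3.571
v -1.558 0.089 -2.626
v 3.547 -1.207 2.374
v 4.327 -0.664 2.746
v 3.953 -2.373 3.226
v 4.017 -0.572 3.02
v 3.625 -0.59 3.182
v 3.22 -0.714 3.205
v 2.872 -0.923 3.084
v 2.64 -1.182 2.84
v 2.566 -1.445 2.516
v 2.66 -1.666 2.167
v 2.909 -1.809 1.854
v 3.267 -1.847 1.631
v 3.675 -1.775 1.536
v 4.06 -1.604 1.587
v 4.356 -1.365 1.773
v 4.513 -1.098 2.063
v 4.502 -0.85 2.407
v -2.328 -1.09 2.491
v -1.91 -0.765 2.728
v -2.112 -1.83 3.129
v -2.215 -0.7 2.906
v -2.563 -0.785 2.925
v -2.821 -0.986 2.779
v -2.89 -1.227 2.522
v -2.745 -1.415 2.254
v -2.44 -1.48 2.077
v -2.093 -1.395 2.058
v -1.834 -1.194 2.204
v -1.765 -0.953 2.46
f 2 4 1
f 5 2 1
f 1 4 3
f 3 5 1
f 2 8 4
f 6 2 5
f 6 8 2
f 4 8 3
f 7 5 3
f 3 8 7
f 7 6 5
f 8 6 7
f 10 9 12
f 10 12 11
f 12 9 13
f 12 13 11
f 13 9 14
f 13 14 11
f 14 9 15
f 14 15 11
f 15 9 16
f 15 16 11
f 16 9 17
f 16 17 11
f 17 9 18
f 17 18 11
f 18 9 19
f 18 19 11
f 19 9 10
f 19 10 11
f 21 23 20
f 24 21 20
f 20 23 22
f 22 24 20
f 21 27 23
f 25 21 24
f 25 27 21
f 23 27 22
f 26 24 22
f 22 27 26
f 26 25 24
f 27 25 26
f 29 28 31
f 29 31 30
f 31 28 32
f 31 32 30
f 32 28 33
f 32 33 30
f 33 28 34
f 33 34 30
f 34 28 35
f 34 35 30
f 35 28 36
f 35 36 30
f 36 28 37
f 36 37 30
f 37 28 38
f 37 38 30
f 38 28 39
f 38 39 30
f 39 28 40
f 39 40 30
f 40 28 41
f 40 41 30
f 41 28 42
f 41 42 30
f 42 28 43
f 42 43 30
f 43 28 44
f 43 44 30
f 44 28 29
f 44 29 30
f 46 45 48
f 46 48 47
f 48 45 49
f 48 49 47
f 49 45 50
f 49 50 47
f 50 45 51
f 50 51 47
f 51 45 52
f 51 52 47
f 52 45 53
f 52 53 47
f 53 45 54
f 53 54 47
f 54 45 55
f 54 55 47
f 55 45 56
f 55 56 47
f 56 45 46
f 56 46 47



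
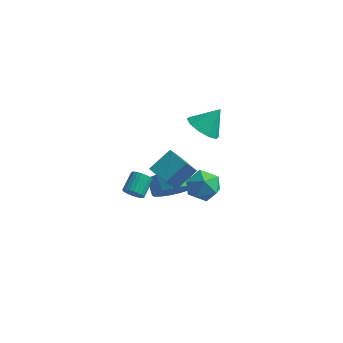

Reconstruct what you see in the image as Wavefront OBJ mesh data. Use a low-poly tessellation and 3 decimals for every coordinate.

v -2.662 1.157 -3.598
v -1.859 1.871 -3.709
v -2.375 2.537 -3.153
v -3.178 1.823 -3.042
v -2.168 1.968 -4.112
v -2.684 2.635 -3.556
v -2.59 1.879 -4.397
v -3.106 2.546 -3.841
v -3.028 1.625 -4.5
v -3.544 2.292 -3.943
v -3.383 1.264 -4.395
v -3.899 1.93 -3.839
v -3.572 0.878 -4.108
v -4.088 1.544 -3.552
v -3.553 0.556 -3.704
v -4.069 1.222 -3.148
v -3.33 0.371 -3.276
v -3.846 1.038 -2.72
v -2.953 0.367 -2.922
v -3.469 1.033 -2.366
v -2.51 0.543 -2.722
v -3.026 1.21 -2.166
v -2.102 0.86 -2.723
v -2.618 1.527 -2.167
v -1.822 1.245 -2.925
v -2.338 1.912 -2.369
v -1.734 1.61 -3.281
v -2.25 2.276 -2.724
v -1.321 1.755 -3.539
v -0.388 1.769 -3.156
v -1.832 0.871 -2.264
v -0.899 0.885 -1.881
v -1.445 1.734 -1.911
v -1.129 2.28 -2.699
v -1.091 0.36 -2.721
v -0.775 0.906 -3.509
v -0.246 0.907 -2.65
v -0.464 1.756 -2.149
v -1.756 0.884 -3.271
v -1.974 1.733 -2.77
v -3.414 -2.212 -0.916
v -2.929 -2.379 -0.667
v -2.861 -1.396 -0.136
v -3.346 -1.228 -0.384
v -2.852 -2.284 -0.853
v -2.784 -1.301 -0.321
v -2.86 -2.178 -1.048
v -2.793 -1.195 -0.517
v -2.953 -2.077 -1.223
v -2.886 -1.094 -0.692
v -3.116 -1.996 -1.352
v -3.048 -1.013 -0.82
v -3.324 -1.949 -1.414
v -3.257 -0.965 -0.882
v -3.546 -1.941 -1.4
v -3.478 -0.958 -0.868
v -3.748 -1.974 -1.312
v -3.68 -0.991 -0.78
v -3.899 -2.044 -1.164
v -3.831 -1.061 -0.633
v -3.976 -2.139 -0.979
v -3.908 -1.156 -0.447
v -3.967 -2.245 -0.783
v -3.9 -1.262 -0.252
v -3.874 -2.346 -0.608
v -3.807 -1.363 -0.077
v -3.712 -2.427 -0.48
v -3.644 -1.444 0.052
v -3.503 -2.475 -0.418
v -3.436 -1.491 0.114
v -3.282 -2.482 -0.432
v -3.214 -1.499 0.1
v -3.08 -2.449 -0.52
v -3.012 -1.466 0.012
v -1.788 -0.683 -1.439
v -2.094 -1.289 -0.413
v -2.918 0.014 -1.365
v -3.224 -0.592 -0.339
v -1.096 0.352 -0.621
v -1.402 -0.254 0.405
v -2.226 1.049 -0.547
v -2.532 0.443 0.479
v -0.899 0.587 2.637
v -0.115 0.676 2.108
v -0.261 1.293 3.703
v -0.457 1.142 2.005
v -0.968 1.395 2.143
v -1.453 1.34 2.469
v -1.726 0.998 2.86
v -1.684 0.498 3.165
v -1.341 0.032 3.269
v -0.83 -0.222 3.131
v -0.346 -0.167 2.804
v -0.072 0.176 2.413
f 2 1 5
f 2 5 3
f 3 5 6
f 3 6 4
f 5 1 7
f 5 7 6
f 6 7 8
f 6 8 4
f 7 1 9
f 7 9 8
f 8 9 10
f 8 10 4
f 9 1 11
f 9 11 10
f 10 11 12
f 10 12 4
f 11 1 13
f 11 13 12
f 12 13 14
f 12 14 4
f 13 1 15
f 13 15 14
f 14 15 16
f 14 16 4
f 15 1 17
f 15 17 16
f 16 17 18
f 16 18 4
f 17 1 19
f 17 19 18
f 18 19 20
f 18 20 4
f 19 1 21
f 19 21 20
f 20 21 22
f 20 22 4
f 21 1 23
f 21 23 22
f 22 23 24
f 22 24 4
f 23 1 25
f 23 25 24
f 24 25 26
f 24 26 4
f 25 1 27
f 25 27 26
f 26 27 28
f 26 28 4
f 27 1 2
f 27 2 28
f 28 2 3
f 28 3 4
f 29 40 34
f 29 34 30
f 29 30 36
f 29 36 39
f 29 39 40
f 30 34 38
f 34 40 33
f 40 39 31
f 39 36 35
f 36 30 37
f 32 38 33
f 32 33 31
f 32 31 35
f 32 35 37
f 32 37 38
f 33 38 34
f 31 33 40
f 35 31 39
f 37 35 36
f 38 37 30
f 42 41 45
f 42 45 43
f 43 45 46
f 43 46 44
f 45 41 47
f 45 47 46
f 46 47 48
f 46 48 44
f 47 41 49
f 47 49 48
f 48 49 50
f 48 50 44
f 49 41 51
f 49 51 50
f 50 51 52
f 50 52 44
f 51 41 53
f 51 53 52
f 52 53 54
f 52 54 44
f 53 41 55
f 53 55 54
f 54 55 56
f 54 56 44
f 55 41 57
f 55 57 56
f 56 57 58
f 56 58 44
f 57 41 59
f 57 59 58
f 58 59 60
f 58 60 44
f 59 41 61
f 59 61 60
f 60 61 62
f 60 62 44
f 61 41 63
f 61 63 62
f 62 63 64
f 62 64 44
f 63 41 65
f 63 65 64
f 64 65 66
f 64 66 44
f 65 41 67
f 65 67 66
f 66 67 68
f 66 68 44
f 67 41 69
f 67 69 68
f 68 69 70
f 68 70 44
f 69 41 71
f 69 71 70
f 70 71 72
f 70 72 44
f 71 41 73
f 71 73 72
f 72 73 74
f 72 74 44
f 73 41 42
f 73 42 74
f 74 42 43
f 74 43 44
f 76 78 75
f 79 76 75
f 75 78 77
f 77 79 75
f 76 82 78
f 80 76 79
f 80 82 76
f 78 82 77
f 81 79 77
f 77 82 81
f 81 80 79
f 82 80 81
f 84 83 86
f 84 86 85
f 86 83 87
f 86 87 85
f 87 83 88
f 87 88 85
f 88 83 89
f 88 89 85
f 89 83 90
f 89 90 85
f 90 83 91
f 90 91 85
f 91 83 92
f 91 92 85
f 92 83 93
f 92 93 85
f 93 83 94
f 93 94 85
f 94 83 84
f 94 84 85

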